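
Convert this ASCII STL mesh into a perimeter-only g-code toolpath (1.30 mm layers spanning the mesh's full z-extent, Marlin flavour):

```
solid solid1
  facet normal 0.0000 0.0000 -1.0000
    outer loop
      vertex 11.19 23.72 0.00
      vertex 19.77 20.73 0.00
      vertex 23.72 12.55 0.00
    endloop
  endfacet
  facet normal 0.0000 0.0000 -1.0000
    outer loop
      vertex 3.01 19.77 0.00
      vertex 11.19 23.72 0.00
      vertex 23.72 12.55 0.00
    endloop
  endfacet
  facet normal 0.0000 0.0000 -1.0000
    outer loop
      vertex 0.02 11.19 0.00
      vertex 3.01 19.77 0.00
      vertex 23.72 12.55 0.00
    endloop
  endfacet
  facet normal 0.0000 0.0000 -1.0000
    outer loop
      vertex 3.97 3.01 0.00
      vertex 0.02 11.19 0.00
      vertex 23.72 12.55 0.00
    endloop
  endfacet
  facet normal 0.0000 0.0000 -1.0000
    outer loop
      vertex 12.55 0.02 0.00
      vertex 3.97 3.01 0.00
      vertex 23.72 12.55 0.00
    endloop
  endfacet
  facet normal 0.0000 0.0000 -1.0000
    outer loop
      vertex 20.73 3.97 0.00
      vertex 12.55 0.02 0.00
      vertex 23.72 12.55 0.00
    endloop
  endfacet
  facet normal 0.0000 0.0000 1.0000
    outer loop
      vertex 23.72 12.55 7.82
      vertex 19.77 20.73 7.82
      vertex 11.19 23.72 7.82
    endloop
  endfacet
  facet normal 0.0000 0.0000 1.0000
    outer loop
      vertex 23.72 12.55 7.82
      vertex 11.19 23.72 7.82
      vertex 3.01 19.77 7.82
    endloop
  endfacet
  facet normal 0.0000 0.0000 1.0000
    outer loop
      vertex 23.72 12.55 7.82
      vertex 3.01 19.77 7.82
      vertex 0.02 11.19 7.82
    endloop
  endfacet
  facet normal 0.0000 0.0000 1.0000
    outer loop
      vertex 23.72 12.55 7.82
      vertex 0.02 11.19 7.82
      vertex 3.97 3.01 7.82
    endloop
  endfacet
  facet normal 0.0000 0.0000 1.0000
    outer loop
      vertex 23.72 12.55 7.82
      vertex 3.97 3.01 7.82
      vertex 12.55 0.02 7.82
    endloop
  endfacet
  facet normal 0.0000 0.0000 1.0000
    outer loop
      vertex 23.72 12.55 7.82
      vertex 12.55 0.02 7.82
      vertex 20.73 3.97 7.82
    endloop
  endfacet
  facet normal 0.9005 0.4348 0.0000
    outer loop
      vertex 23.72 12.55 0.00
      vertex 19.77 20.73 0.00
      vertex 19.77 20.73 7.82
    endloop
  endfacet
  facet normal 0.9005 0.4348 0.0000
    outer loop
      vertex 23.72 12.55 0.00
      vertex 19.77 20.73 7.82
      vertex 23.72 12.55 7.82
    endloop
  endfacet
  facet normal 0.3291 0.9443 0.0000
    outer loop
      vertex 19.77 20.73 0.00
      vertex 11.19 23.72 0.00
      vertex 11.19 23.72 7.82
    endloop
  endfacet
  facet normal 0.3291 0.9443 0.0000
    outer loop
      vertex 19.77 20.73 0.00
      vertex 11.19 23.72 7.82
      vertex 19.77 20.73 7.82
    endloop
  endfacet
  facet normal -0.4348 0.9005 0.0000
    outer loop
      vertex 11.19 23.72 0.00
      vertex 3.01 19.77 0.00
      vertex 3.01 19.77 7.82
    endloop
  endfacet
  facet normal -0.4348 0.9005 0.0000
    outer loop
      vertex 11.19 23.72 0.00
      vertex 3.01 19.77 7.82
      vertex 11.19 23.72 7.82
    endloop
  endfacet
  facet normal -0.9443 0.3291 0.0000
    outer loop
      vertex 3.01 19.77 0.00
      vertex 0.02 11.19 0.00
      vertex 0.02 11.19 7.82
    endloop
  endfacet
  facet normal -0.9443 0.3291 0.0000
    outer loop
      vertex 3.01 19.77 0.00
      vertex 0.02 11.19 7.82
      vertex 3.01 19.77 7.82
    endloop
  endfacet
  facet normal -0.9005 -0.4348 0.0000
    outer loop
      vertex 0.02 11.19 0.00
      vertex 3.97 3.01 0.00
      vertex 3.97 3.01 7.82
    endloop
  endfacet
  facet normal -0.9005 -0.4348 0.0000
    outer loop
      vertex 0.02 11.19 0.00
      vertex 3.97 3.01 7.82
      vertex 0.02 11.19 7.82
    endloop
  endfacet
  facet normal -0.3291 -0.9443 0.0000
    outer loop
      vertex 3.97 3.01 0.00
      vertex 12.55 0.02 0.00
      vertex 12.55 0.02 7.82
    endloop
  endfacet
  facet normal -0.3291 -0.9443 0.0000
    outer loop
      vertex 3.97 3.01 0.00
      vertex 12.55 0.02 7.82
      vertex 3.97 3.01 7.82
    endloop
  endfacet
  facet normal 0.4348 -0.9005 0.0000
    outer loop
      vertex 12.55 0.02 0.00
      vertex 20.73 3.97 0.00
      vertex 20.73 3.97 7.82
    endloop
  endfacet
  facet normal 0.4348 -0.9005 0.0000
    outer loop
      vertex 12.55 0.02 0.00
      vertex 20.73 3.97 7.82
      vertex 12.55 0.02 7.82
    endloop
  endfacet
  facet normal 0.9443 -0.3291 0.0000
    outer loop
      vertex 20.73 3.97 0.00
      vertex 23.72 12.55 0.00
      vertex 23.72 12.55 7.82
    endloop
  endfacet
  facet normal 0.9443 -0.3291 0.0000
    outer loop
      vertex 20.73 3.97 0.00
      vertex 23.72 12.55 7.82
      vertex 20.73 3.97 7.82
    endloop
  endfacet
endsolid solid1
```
; perimeter-only toolpath
G21 ; units = mm
G90 ; absolute positioning
G28 ; home
; layer 1
G0 Z1.30
G0 X23.72 Y12.55
G1 X19.77 Y20.73
G1 X11.19 Y23.72
G1 X3.01 Y19.77
G1 X0.02 Y11.19
G1 X3.97 Y3.01
G1 X12.55 Y0.02
G1 X20.73 Y3.97
G1 X23.72 Y12.55
; layer 2
G0 Z2.61
G0 X23.72 Y12.55
G1 X19.77 Y20.73
G1 X11.19 Y23.72
G1 X3.01 Y19.77
G1 X0.02 Y11.19
G1 X3.97 Y3.01
G1 X12.55 Y0.02
G1 X20.73 Y3.97
G1 X23.72 Y12.55
; layer 3
G0 Z3.91
G0 X23.72 Y12.55
G1 X19.77 Y20.73
G1 X11.19 Y23.72
G1 X3.01 Y19.77
G1 X0.02 Y11.19
G1 X3.97 Y3.01
G1 X12.55 Y0.02
G1 X20.73 Y3.97
G1 X23.72 Y12.55
; layer 4
G0 Z5.21
G0 X23.72 Y12.55
G1 X19.77 Y20.73
G1 X11.19 Y23.72
G1 X3.01 Y19.77
G1 X0.02 Y11.19
G1 X3.97 Y3.01
G1 X12.55 Y0.02
G1 X20.73 Y3.97
G1 X23.72 Y12.55
; layer 5
G0 Z6.52
G0 X23.72 Y12.55
G1 X19.77 Y20.73
G1 X11.19 Y23.72
G1 X3.01 Y19.77
G1 X0.02 Y11.19
G1 X3.97 Y3.01
G1 X12.55 Y0.02
G1 X20.73 Y3.97
G1 X23.72 Y12.55
; layer 6
G0 Z7.82
G0 X23.72 Y12.55
G1 X19.77 Y20.73
G1 X11.19 Y23.72
G1 X3.01 Y19.77
G1 X0.02 Y11.19
G1 X3.97 Y3.01
G1 X12.55 Y0.02
G1 X20.73 Y3.97
G1 X23.72 Y12.55
M2 ; end

The solid is a regular 8-sided prism (a cylinder approximated with 8 flat sides), circumscribed radius ≈ 11.9 mm, height ≈ 7.82 mm. Slicing at Δz = 1.30 mm — 6 equal slices spanning the solid's height, so layer i sits at z = i·h/6 — gives 6 non-empty perimeters. Each is a 8-segment closed polygon; G0 lifts to the layer z and rapids to the start vertex, then G1 traces the edges.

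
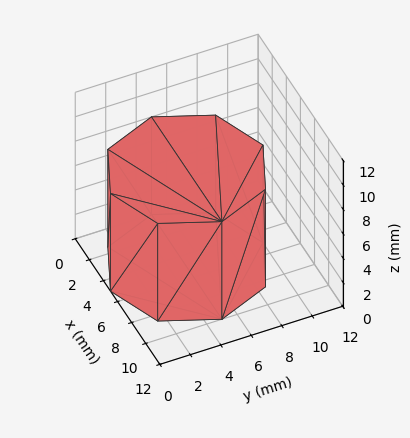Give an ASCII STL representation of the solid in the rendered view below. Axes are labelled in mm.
Reading the render: the shape is a regular 8-sided prism (a cylinder approximated with 8 flat sides), circumscribed radius ≈ 5 mm, height ≈ 8 mm (dimensions read to the nearest mm from the axis ticks). For the STL, each face is triangulated and given an outward normal.

solid part
  facet normal 0.0000 0.0000 -1.0000
    outer loop
      vertex 5.000 10.000 0.000
      vertex 8.536 8.536 0.000
      vertex 10.000 5.000 0.000
    endloop
  endfacet
  facet normal 0.0000 0.0000 -1.0000
    outer loop
      vertex 1.464 8.536 0.000
      vertex 5.000 10.000 0.000
      vertex 10.000 5.000 0.000
    endloop
  endfacet
  facet normal 0.0000 0.0000 -1.0000
    outer loop
      vertex 0.000 5.000 0.000
      vertex 1.464 8.536 0.000
      vertex 10.000 5.000 0.000
    endloop
  endfacet
  facet normal 0.0000 0.0000 -1.0000
    outer loop
      vertex 1.464 1.464 0.000
      vertex 0.000 5.000 0.000
      vertex 10.000 5.000 0.000
    endloop
  endfacet
  facet normal 0.0000 0.0000 -1.0000
    outer loop
      vertex 5.000 0.000 0.000
      vertex 1.464 1.464 0.000
      vertex 10.000 5.000 0.000
    endloop
  endfacet
  facet normal 0.0000 0.0000 -1.0000
    outer loop
      vertex 8.536 1.464 0.000
      vertex 5.000 0.000 0.000
      vertex 10.000 5.000 0.000
    endloop
  endfacet
  facet normal 0.0000 0.0000 1.0000
    outer loop
      vertex 10.000 5.000 8.000
      vertex 8.536 8.536 8.000
      vertex 5.000 10.000 8.000
    endloop
  endfacet
  facet normal 0.0000 0.0000 1.0000
    outer loop
      vertex 10.000 5.000 8.000
      vertex 5.000 10.000 8.000
      vertex 1.464 8.536 8.000
    endloop
  endfacet
  facet normal 0.0000 0.0000 1.0000
    outer loop
      vertex 10.000 5.000 8.000
      vertex 1.464 8.536 8.000
      vertex 0.000 5.000 8.000
    endloop
  endfacet
  facet normal 0.0000 0.0000 1.0000
    outer loop
      vertex 10.000 5.000 8.000
      vertex 0.000 5.000 8.000
      vertex 1.464 1.464 8.000
    endloop
  endfacet
  facet normal 0.0000 0.0000 1.0000
    outer loop
      vertex 10.000 5.000 8.000
      vertex 1.464 1.464 8.000
      vertex 5.000 0.000 8.000
    endloop
  endfacet
  facet normal 0.0000 0.0000 1.0000
    outer loop
      vertex 10.000 5.000 8.000
      vertex 5.000 0.000 8.000
      vertex 8.536 1.464 8.000
    endloop
  endfacet
  facet normal 0.9239 0.3825 0.0000
    outer loop
      vertex 10.000 5.000 0.000
      vertex 8.536 8.536 0.000
      vertex 8.536 8.536 8.000
    endloop
  endfacet
  facet normal 0.9239 0.3825 0.0000
    outer loop
      vertex 10.000 5.000 0.000
      vertex 8.536 8.536 8.000
      vertex 10.000 5.000 8.000
    endloop
  endfacet
  facet normal 0.3825 0.9239 0.0000
    outer loop
      vertex 8.536 8.536 0.000
      vertex 5.000 10.000 0.000
      vertex 5.000 10.000 8.000
    endloop
  endfacet
  facet normal 0.3825 0.9239 0.0000
    outer loop
      vertex 8.536 8.536 0.000
      vertex 5.000 10.000 8.000
      vertex 8.536 8.536 8.000
    endloop
  endfacet
  facet normal -0.3825 0.9239 0.0000
    outer loop
      vertex 5.000 10.000 0.000
      vertex 1.464 8.536 0.000
      vertex 1.464 8.536 8.000
    endloop
  endfacet
  facet normal -0.3825 0.9239 0.0000
    outer loop
      vertex 5.000 10.000 0.000
      vertex 1.464 8.536 8.000
      vertex 5.000 10.000 8.000
    endloop
  endfacet
  facet normal -0.9239 0.3825 0.0000
    outer loop
      vertex 1.464 8.536 0.000
      vertex 0.000 5.000 0.000
      vertex 0.000 5.000 8.000
    endloop
  endfacet
  facet normal -0.9239 0.3825 0.0000
    outer loop
      vertex 1.464 8.536 0.000
      vertex 0.000 5.000 8.000
      vertex 1.464 8.536 8.000
    endloop
  endfacet
  facet normal -0.9239 -0.3825 0.0000
    outer loop
      vertex 0.000 5.000 0.000
      vertex 1.464 1.464 0.000
      vertex 1.464 1.464 8.000
    endloop
  endfacet
  facet normal -0.9239 -0.3825 0.0000
    outer loop
      vertex 0.000 5.000 0.000
      vertex 1.464 1.464 8.000
      vertex 0.000 5.000 8.000
    endloop
  endfacet
  facet normal -0.3825 -0.9239 0.0000
    outer loop
      vertex 1.464 1.464 0.000
      vertex 5.000 0.000 0.000
      vertex 5.000 0.000 8.000
    endloop
  endfacet
  facet normal -0.3825 -0.9239 0.0000
    outer loop
      vertex 1.464 1.464 0.000
      vertex 5.000 0.000 8.000
      vertex 1.464 1.464 8.000
    endloop
  endfacet
  facet normal 0.3825 -0.9239 0.0000
    outer loop
      vertex 5.000 0.000 0.000
      vertex 8.536 1.464 0.000
      vertex 8.536 1.464 8.000
    endloop
  endfacet
  facet normal 0.3825 -0.9239 0.0000
    outer loop
      vertex 5.000 0.000 0.000
      vertex 8.536 1.464 8.000
      vertex 5.000 0.000 8.000
    endloop
  endfacet
  facet normal 0.9239 -0.3825 0.0000
    outer loop
      vertex 8.536 1.464 0.000
      vertex 10.000 5.000 0.000
      vertex 10.000 5.000 8.000
    endloop
  endfacet
  facet normal 0.9239 -0.3825 0.0000
    outer loop
      vertex 8.536 1.464 0.000
      vertex 10.000 5.000 8.000
      vertex 8.536 1.464 8.000
    endloop
  endfacet
endsolid part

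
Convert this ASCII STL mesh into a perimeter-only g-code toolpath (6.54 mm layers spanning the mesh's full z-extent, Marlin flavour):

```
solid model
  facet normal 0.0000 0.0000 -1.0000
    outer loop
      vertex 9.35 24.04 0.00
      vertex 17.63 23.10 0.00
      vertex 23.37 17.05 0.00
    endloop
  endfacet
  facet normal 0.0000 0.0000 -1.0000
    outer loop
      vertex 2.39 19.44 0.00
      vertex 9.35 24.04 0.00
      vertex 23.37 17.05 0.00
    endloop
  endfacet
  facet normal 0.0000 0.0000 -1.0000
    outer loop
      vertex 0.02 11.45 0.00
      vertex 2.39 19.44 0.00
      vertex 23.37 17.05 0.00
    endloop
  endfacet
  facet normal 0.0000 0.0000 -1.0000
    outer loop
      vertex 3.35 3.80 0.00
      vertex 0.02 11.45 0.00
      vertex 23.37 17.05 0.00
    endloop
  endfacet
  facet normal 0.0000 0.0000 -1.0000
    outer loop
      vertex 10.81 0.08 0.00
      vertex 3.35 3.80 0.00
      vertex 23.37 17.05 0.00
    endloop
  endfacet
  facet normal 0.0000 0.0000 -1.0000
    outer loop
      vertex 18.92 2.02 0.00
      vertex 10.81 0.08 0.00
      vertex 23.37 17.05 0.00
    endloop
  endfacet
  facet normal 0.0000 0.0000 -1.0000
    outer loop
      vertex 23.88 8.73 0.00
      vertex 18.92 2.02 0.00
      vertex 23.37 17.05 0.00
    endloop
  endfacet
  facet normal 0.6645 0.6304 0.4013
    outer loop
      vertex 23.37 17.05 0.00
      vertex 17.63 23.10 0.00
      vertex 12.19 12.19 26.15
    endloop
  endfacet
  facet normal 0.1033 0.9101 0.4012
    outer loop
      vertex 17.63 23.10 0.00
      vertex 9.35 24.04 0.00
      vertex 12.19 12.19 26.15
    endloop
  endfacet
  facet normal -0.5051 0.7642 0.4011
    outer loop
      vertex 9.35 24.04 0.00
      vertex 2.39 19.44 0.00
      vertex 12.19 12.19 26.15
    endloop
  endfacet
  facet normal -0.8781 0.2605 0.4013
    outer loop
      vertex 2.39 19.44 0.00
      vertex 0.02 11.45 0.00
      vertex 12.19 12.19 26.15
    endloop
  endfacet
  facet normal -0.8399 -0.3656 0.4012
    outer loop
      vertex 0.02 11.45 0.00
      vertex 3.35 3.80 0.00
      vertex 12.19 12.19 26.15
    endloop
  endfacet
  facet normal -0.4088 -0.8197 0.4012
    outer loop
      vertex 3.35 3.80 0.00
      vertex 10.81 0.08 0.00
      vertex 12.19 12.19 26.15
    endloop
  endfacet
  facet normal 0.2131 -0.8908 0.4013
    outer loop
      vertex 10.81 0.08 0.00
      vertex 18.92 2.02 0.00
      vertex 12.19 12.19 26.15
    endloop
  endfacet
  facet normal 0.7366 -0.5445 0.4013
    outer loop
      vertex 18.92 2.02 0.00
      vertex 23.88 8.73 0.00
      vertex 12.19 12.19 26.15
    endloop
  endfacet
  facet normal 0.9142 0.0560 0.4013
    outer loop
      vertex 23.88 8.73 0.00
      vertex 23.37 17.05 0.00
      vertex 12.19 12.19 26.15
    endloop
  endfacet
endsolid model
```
; perimeter-only toolpath
G21 ; units = mm
G90 ; absolute positioning
G28 ; home
; layer 1
G0 Z6.54
G0 X20.57 Y15.84
G1 X16.27 Y20.37
G1 X10.06 Y21.08
G1 X4.84 Y17.63
G1 X3.06 Y11.63
G1 X5.56 Y5.90
G1 X11.15 Y3.11
G1 X17.24 Y4.56
G1 X20.96 Y9.60
G1 X20.57 Y15.84
; layer 2
G0 Z13.07
G0 X17.78 Y14.62
G1 X14.91 Y17.64
G1 X10.77 Y18.11
G1 X7.29 Y15.82
G1 X6.10 Y11.82
G1 X7.77 Y7.99
G1 X11.50 Y6.13
G1 X15.55 Y7.10
G1 X18.04 Y10.46
G1 X17.78 Y14.62
; layer 3
G0 Z19.61
G0 X14.99 Y13.41
G1 X13.55 Y14.92
G1 X11.48 Y15.15
G1 X9.74 Y14.00
G1 X9.15 Y12.00
G1 X9.98 Y10.09
G1 X11.84 Y9.16
G1 X13.87 Y9.65
G1 X15.11 Y11.32
G1 X14.99 Y13.41
M2 ; end

The solid is a regular 9-sided pyramid, base circumscribed radius ≈ 12.2 mm, apex at z ≈ 26.1 mm. Slicing at Δz = 6.54 mm — 4 equal slices spanning the solid's height, so layer i sits at z = i·h/4 — gives 3 non-empty perimeters. Each is a 9-segment closed polygon; G0 lifts to the layer z and rapids to the start vertex, then G1 traces the edges. The cross-section shrinks linearly with z (the slice at the apex is degenerate and omitted).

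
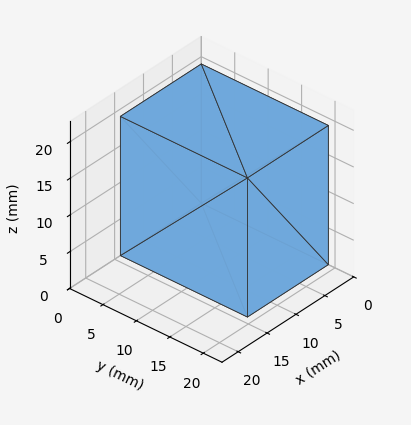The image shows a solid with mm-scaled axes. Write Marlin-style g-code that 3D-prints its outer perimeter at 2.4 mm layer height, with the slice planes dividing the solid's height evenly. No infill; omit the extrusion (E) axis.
Reading the render: the shape is a rectangular box, roughly 14 × 19 mm footprint and 19 mm tall (dimensions read to the nearest mm from the axis ticks). For the g-code, the solid's height is divided into equal slices at the stated Δz and each level perimeter traced with G1 moves after a G0 lift.

; perimeter-only toolpath
G21 ; units = mm
G90 ; absolute positioning
G28 ; home
; layer 1
G0 Z2.4
G0 X0.0 Y0.0
G1 X14.0 Y0.0
G1 X14.0 Y19.0
G1 X0.0 Y19.0
G1 X0.0 Y0.0
; layer 2
G0 Z4.8
G0 X0.0 Y0.0
G1 X14.0 Y0.0
G1 X14.0 Y19.0
G1 X0.0 Y19.0
G1 X0.0 Y0.0
; layer 3
G0 Z7.1
G0 X0.0 Y0.0
G1 X14.0 Y0.0
G1 X14.0 Y19.0
G1 X0.0 Y19.0
G1 X0.0 Y0.0
; layer 4
G0 Z9.5
G0 X0.0 Y0.0
G1 X14.0 Y0.0
G1 X14.0 Y19.0
G1 X0.0 Y19.0
G1 X0.0 Y0.0
; layer 5
G0 Z11.9
G0 X0.0 Y0.0
G1 X14.0 Y0.0
G1 X14.0 Y19.0
G1 X0.0 Y19.0
G1 X0.0 Y0.0
; layer 6
G0 Z14.2
G0 X0.0 Y0.0
G1 X14.0 Y0.0
G1 X14.0 Y19.0
G1 X0.0 Y19.0
G1 X0.0 Y0.0
; layer 7
G0 Z16.6
G0 X0.0 Y0.0
G1 X14.0 Y0.0
G1 X14.0 Y19.0
G1 X0.0 Y19.0
G1 X0.0 Y0.0
; layer 8
G0 Z19.0
G0 X0.0 Y0.0
G1 X14.0 Y0.0
G1 X14.0 Y19.0
G1 X0.0 Y19.0
G1 X0.0 Y0.0
M2 ; end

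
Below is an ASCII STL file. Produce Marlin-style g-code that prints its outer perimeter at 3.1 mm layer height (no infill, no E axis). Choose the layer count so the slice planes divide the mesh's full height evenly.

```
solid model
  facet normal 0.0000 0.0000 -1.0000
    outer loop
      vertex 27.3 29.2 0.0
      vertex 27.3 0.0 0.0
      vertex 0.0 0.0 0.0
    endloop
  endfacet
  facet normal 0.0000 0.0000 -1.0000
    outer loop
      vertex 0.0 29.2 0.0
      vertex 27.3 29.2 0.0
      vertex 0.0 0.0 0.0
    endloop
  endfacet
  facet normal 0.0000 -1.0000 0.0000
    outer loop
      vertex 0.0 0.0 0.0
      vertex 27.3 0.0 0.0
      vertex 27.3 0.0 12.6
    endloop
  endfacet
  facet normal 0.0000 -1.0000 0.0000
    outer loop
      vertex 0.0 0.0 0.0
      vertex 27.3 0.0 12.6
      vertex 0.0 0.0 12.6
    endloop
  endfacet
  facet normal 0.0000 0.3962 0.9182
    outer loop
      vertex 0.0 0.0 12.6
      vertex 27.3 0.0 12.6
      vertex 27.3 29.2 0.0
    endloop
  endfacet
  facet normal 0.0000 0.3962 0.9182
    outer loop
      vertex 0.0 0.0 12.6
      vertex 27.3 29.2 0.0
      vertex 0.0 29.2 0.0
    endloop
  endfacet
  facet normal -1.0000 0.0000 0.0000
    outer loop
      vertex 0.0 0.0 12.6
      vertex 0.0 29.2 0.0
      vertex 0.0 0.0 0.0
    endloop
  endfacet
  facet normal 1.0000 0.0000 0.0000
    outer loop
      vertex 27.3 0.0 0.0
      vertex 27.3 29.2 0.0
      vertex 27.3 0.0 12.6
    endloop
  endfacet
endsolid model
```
; perimeter-only toolpath
G21 ; units = mm
G90 ; absolute positioning
G28 ; home
; layer 1
G0 Z3.1
G0 X0.0 Y0.0
G1 X27.3 Y0.0
G1 X27.3 Y21.9
G1 X0.0 Y21.9
G1 X0.0 Y0.0
; layer 2
G0 Z6.3
G0 X0.0 Y0.0
G1 X27.3 Y0.0
G1 X27.3 Y14.6
G1 X0.0 Y14.6
G1 X0.0 Y0.0
; layer 3
G0 Z9.4
G0 X0.0 Y0.0
G1 X27.3 Y0.0
G1 X27.3 Y7.3
G1 X0.0 Y7.3
G1 X0.0 Y0.0
M2 ; end

The solid is a wedge (ramp): 27.3 × 29.2 mm base, rising to 12.6 mm along the y=0 edge and sloping linearly to z=0 at y=29.2. Slicing at Δz = 3.1 mm — 4 equal slices spanning the solid's height, so layer i sits at z = i·h/4 — gives 3 non-empty perimeters. Each is a 4-segment closed polygon; G0 lifts to the layer z and rapids to the start vertex, then G1 traces the edges. The cross-section shrinks linearly with z (the slice at the apex is degenerate and omitted).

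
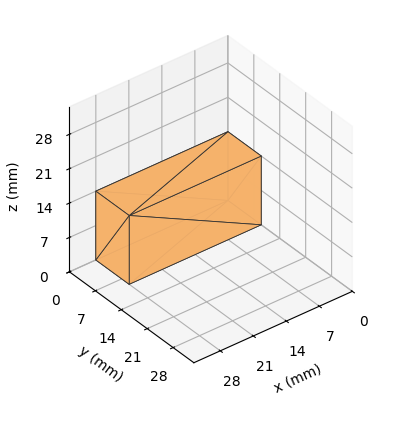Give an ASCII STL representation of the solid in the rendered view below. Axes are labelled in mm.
Reading the render: the shape is a rectangular box, roughly 28 × 9 mm footprint and 14 mm tall (dimensions read to the nearest mm from the axis ticks). For the STL, each face is triangulated and given an outward normal.

solid part
  facet normal 0.0000 0.0000 -1.0000
    outer loop
      vertex 28.0 9.0 0.0
      vertex 28.0 0.0 0.0
      vertex 0.0 0.0 0.0
    endloop
  endfacet
  facet normal 0.0000 0.0000 -1.0000
    outer loop
      vertex 0.0 9.0 0.0
      vertex 28.0 9.0 0.0
      vertex 0.0 0.0 0.0
    endloop
  endfacet
  facet normal 0.0000 0.0000 1.0000
    outer loop
      vertex 0.0 0.0 14.0
      vertex 28.0 0.0 14.0
      vertex 28.0 9.0 14.0
    endloop
  endfacet
  facet normal 0.0000 0.0000 1.0000
    outer loop
      vertex 0.0 0.0 14.0
      vertex 28.0 9.0 14.0
      vertex 0.0 9.0 14.0
    endloop
  endfacet
  facet normal 0.0000 -1.0000 0.0000
    outer loop
      vertex 0.0 0.0 0.0
      vertex 28.0 0.0 0.0
      vertex 28.0 0.0 14.0
    endloop
  endfacet
  facet normal 0.0000 -1.0000 0.0000
    outer loop
      vertex 0.0 0.0 0.0
      vertex 28.0 0.0 14.0
      vertex 0.0 0.0 14.0
    endloop
  endfacet
  facet normal 0.0000 1.0000 0.0000
    outer loop
      vertex 28.0 9.0 14.0
      vertex 28.0 9.0 0.0
      vertex 0.0 9.0 0.0
    endloop
  endfacet
  facet normal 0.0000 1.0000 0.0000
    outer loop
      vertex 0.0 9.0 14.0
      vertex 28.0 9.0 14.0
      vertex 0.0 9.0 0.0
    endloop
  endfacet
  facet normal -1.0000 0.0000 0.0000
    outer loop
      vertex 0.0 9.0 14.0
      vertex 0.0 9.0 0.0
      vertex 0.0 0.0 0.0
    endloop
  endfacet
  facet normal -1.0000 0.0000 0.0000
    outer loop
      vertex 0.0 0.0 14.0
      vertex 0.0 9.0 14.0
      vertex 0.0 0.0 0.0
    endloop
  endfacet
  facet normal 1.0000 0.0000 0.0000
    outer loop
      vertex 28.0 0.0 0.0
      vertex 28.0 9.0 0.0
      vertex 28.0 9.0 14.0
    endloop
  endfacet
  facet normal 1.0000 0.0000 0.0000
    outer loop
      vertex 28.0 0.0 0.0
      vertex 28.0 9.0 14.0
      vertex 28.0 0.0 14.0
    endloop
  endfacet
endsolid part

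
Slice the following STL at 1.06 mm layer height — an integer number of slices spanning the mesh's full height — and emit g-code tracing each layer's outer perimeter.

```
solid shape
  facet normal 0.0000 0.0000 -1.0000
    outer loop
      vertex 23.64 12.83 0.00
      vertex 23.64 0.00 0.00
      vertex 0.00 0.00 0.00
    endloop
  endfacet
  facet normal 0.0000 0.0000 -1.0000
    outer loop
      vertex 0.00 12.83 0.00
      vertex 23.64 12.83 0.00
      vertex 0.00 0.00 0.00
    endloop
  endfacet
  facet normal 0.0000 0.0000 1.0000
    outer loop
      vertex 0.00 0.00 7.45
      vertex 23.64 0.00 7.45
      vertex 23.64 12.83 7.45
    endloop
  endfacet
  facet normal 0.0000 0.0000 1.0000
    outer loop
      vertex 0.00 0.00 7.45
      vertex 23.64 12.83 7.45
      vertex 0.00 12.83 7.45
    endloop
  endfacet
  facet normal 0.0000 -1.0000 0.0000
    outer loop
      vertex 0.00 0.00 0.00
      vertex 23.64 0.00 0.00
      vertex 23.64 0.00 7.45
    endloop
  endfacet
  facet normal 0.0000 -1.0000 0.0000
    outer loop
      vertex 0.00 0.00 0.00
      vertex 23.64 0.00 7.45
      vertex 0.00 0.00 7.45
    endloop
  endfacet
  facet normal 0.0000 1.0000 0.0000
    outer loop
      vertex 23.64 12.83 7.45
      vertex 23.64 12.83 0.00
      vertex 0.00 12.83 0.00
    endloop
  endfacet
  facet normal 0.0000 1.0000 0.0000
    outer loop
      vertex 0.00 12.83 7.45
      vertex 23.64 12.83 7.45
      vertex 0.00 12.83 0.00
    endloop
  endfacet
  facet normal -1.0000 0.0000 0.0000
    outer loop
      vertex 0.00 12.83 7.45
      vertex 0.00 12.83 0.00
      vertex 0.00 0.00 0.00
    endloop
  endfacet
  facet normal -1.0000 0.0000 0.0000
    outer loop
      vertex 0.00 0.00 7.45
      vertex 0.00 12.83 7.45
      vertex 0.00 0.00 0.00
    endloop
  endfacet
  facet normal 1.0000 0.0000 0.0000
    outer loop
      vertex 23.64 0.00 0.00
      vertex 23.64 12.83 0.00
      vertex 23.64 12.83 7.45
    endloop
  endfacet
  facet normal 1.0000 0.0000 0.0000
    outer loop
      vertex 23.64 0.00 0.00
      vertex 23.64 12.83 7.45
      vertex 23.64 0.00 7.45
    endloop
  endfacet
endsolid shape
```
; perimeter-only toolpath
G21 ; units = mm
G90 ; absolute positioning
G28 ; home
; layer 1
G0 Z1.06
G0 X0.00 Y0.00
G1 X23.64 Y0.00
G1 X23.64 Y12.83
G1 X0.00 Y12.83
G1 X0.00 Y0.00
; layer 2
G0 Z2.13
G0 X0.00 Y0.00
G1 X23.64 Y0.00
G1 X23.64 Y12.83
G1 X0.00 Y12.83
G1 X0.00 Y0.00
; layer 3
G0 Z3.19
G0 X0.00 Y0.00
G1 X23.64 Y0.00
G1 X23.64 Y12.83
G1 X0.00 Y12.83
G1 X0.00 Y0.00
; layer 4
G0 Z4.26
G0 X0.00 Y0.00
G1 X23.64 Y0.00
G1 X23.64 Y12.83
G1 X0.00 Y12.83
G1 X0.00 Y0.00
; layer 5
G0 Z5.32
G0 X0.00 Y0.00
G1 X23.64 Y0.00
G1 X23.64 Y12.83
G1 X0.00 Y12.83
G1 X0.00 Y0.00
; layer 6
G0 Z6.39
G0 X0.00 Y0.00
G1 X23.64 Y0.00
G1 X23.64 Y12.83
G1 X0.00 Y12.83
G1 X0.00 Y0.00
; layer 7
G0 Z7.45
G0 X0.00 Y0.00
G1 X23.64 Y0.00
G1 X23.64 Y12.83
G1 X0.00 Y12.83
G1 X0.00 Y0.00
M2 ; end

The solid is a rectangular box, roughly 23.6 × 12.8 mm footprint and 7.45 mm tall. Slicing at Δz = 1.06 mm — 7 equal slices spanning the solid's height, so layer i sits at z = i·h/7 — gives 7 non-empty perimeters. Each is a 4-segment closed polygon; G0 lifts to the layer z and rapids to the start vertex, then G1 traces the edges.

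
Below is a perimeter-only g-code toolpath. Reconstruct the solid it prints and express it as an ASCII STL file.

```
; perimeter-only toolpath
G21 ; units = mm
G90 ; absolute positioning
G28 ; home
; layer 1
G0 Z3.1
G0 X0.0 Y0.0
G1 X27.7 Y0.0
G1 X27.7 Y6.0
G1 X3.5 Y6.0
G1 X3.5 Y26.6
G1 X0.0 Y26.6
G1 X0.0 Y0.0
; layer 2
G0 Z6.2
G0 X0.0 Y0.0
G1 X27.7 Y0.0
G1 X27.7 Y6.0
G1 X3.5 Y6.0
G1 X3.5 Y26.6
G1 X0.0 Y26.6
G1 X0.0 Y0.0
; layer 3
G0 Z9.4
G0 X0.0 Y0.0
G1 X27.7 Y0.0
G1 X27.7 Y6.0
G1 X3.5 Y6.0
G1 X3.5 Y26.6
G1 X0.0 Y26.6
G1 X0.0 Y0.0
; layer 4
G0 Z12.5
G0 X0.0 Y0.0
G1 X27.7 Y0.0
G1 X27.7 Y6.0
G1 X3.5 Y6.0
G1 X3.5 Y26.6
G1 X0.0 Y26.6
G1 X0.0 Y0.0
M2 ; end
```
solid part
  facet normal 0.0000 0.0000 -1.0000
    outer loop
      vertex 27.7 6.0 0.0
      vertex 27.7 0.0 0.0
      vertex 0.0 0.0 0.0
    endloop
  endfacet
  facet normal 0.0000 0.0000 -1.0000
    outer loop
      vertex 3.5 6.0 0.0
      vertex 27.7 6.0 0.0
      vertex 0.0 0.0 0.0
    endloop
  endfacet
  facet normal 0.0000 0.0000 -1.0000
    outer loop
      vertex 3.5 26.6 0.0
      vertex 3.5 6.0 0.0
      vertex 0.0 0.0 0.0
    endloop
  endfacet
  facet normal 0.0000 0.0000 -1.0000
    outer loop
      vertex 0.0 26.6 0.0
      vertex 3.5 26.6 0.0
      vertex 0.0 0.0 0.0
    endloop
  endfacet
  facet normal 0.0000 0.0000 1.0000
    outer loop
      vertex 0.0 0.0 12.5
      vertex 27.7 0.0 12.5
      vertex 27.7 6.0 12.5
    endloop
  endfacet
  facet normal 0.0000 0.0000 1.0000
    outer loop
      vertex 0.0 0.0 12.5
      vertex 27.7 6.0 12.5
      vertex 3.5 6.0 12.5
    endloop
  endfacet
  facet normal 0.0000 0.0000 1.0000
    outer loop
      vertex 0.0 0.0 12.5
      vertex 3.5 6.0 12.5
      vertex 3.5 26.6 12.5
    endloop
  endfacet
  facet normal 0.0000 0.0000 1.0000
    outer loop
      vertex 0.0 0.0 12.5
      vertex 3.5 26.6 12.5
      vertex 0.0 26.6 12.5
    endloop
  endfacet
  facet normal 0.0000 -1.0000 0.0000
    outer loop
      vertex 0.0 0.0 0.0
      vertex 27.7 0.0 0.0
      vertex 27.7 0.0 12.5
    endloop
  endfacet
  facet normal 0.0000 -1.0000 0.0000
    outer loop
      vertex 0.0 0.0 0.0
      vertex 27.7 0.0 12.5
      vertex 0.0 0.0 12.5
    endloop
  endfacet
  facet normal 1.0000 0.0000 0.0000
    outer loop
      vertex 27.7 0.0 0.0
      vertex 27.7 6.0 0.0
      vertex 27.7 6.0 12.5
    endloop
  endfacet
  facet normal 1.0000 0.0000 0.0000
    outer loop
      vertex 27.7 0.0 0.0
      vertex 27.7 6.0 12.5
      vertex 27.7 0.0 12.5
    endloop
  endfacet
  facet normal 0.0000 1.0000 0.0000
    outer loop
      vertex 27.7 6.0 0.0
      vertex 3.5 6.0 0.0
      vertex 3.5 6.0 12.5
    endloop
  endfacet
  facet normal 0.0000 1.0000 0.0000
    outer loop
      vertex 27.7 6.0 0.0
      vertex 3.5 6.0 12.5
      vertex 27.7 6.0 12.5
    endloop
  endfacet
  facet normal 1.0000 0.0000 0.0000
    outer loop
      vertex 3.5 6.0 0.0
      vertex 3.5 26.6 0.0
      vertex 3.5 26.6 12.5
    endloop
  endfacet
  facet normal 1.0000 0.0000 0.0000
    outer loop
      vertex 3.5 6.0 0.0
      vertex 3.5 26.6 12.5
      vertex 3.5 6.0 12.5
    endloop
  endfacet
  facet normal 0.0000 1.0000 0.0000
    outer loop
      vertex 3.5 26.6 0.0
      vertex 0.0 26.6 0.0
      vertex 0.0 26.6 12.5
    endloop
  endfacet
  facet normal 0.0000 1.0000 0.0000
    outer loop
      vertex 3.5 26.6 0.0
      vertex 0.0 26.6 12.5
      vertex 3.5 26.6 12.5
    endloop
  endfacet
  facet normal -1.0000 0.0000 0.0000
    outer loop
      vertex 0.0 26.6 0.0
      vertex 0.0 0.0 0.0
      vertex 0.0 0.0 12.5
    endloop
  endfacet
  facet normal -1.0000 0.0000 0.0000
    outer loop
      vertex 0.0 26.6 0.0
      vertex 0.0 0.0 12.5
      vertex 0.0 26.6 12.5
    endloop
  endfacet
endsolid part

The G0 Z moves step by Δz≈3.1 mm. Every layer's G1 loop is the same polygon, so the solid is a straight extrusion of it from z=0 to z≈12.5. Closing with flat bottom and top caps and triangulating gives 20 facets — an L-shaped prism: outer 27.7 × 26.6 mm, arm thicknesses ≈ 6 mm (horizontal) and 3.5 mm (vertical), extruded 12.5 mm in z.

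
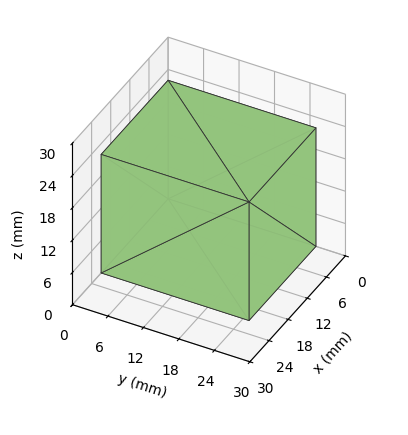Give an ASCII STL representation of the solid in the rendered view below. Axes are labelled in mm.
Reading the render: the shape is a rectangular box, roughly 21 × 25 mm footprint and 22 mm tall (dimensions read to the nearest mm from the axis ticks). For the STL, each face is triangulated and given an outward normal.

solid part
  facet normal 0.0000 0.0000 -1.0000
    outer loop
      vertex 21.000 25.000 0.000
      vertex 21.000 0.000 0.000
      vertex 0.000 0.000 0.000
    endloop
  endfacet
  facet normal 0.0000 0.0000 -1.0000
    outer loop
      vertex 0.000 25.000 0.000
      vertex 21.000 25.000 0.000
      vertex 0.000 0.000 0.000
    endloop
  endfacet
  facet normal 0.0000 0.0000 1.0000
    outer loop
      vertex 0.000 0.000 22.000
      vertex 21.000 0.000 22.000
      vertex 21.000 25.000 22.000
    endloop
  endfacet
  facet normal 0.0000 0.0000 1.0000
    outer loop
      vertex 0.000 0.000 22.000
      vertex 21.000 25.000 22.000
      vertex 0.000 25.000 22.000
    endloop
  endfacet
  facet normal 0.0000 -1.0000 0.0000
    outer loop
      vertex 0.000 0.000 0.000
      vertex 21.000 0.000 0.000
      vertex 21.000 0.000 22.000
    endloop
  endfacet
  facet normal 0.0000 -1.0000 0.0000
    outer loop
      vertex 0.000 0.000 0.000
      vertex 21.000 0.000 22.000
      vertex 0.000 0.000 22.000
    endloop
  endfacet
  facet normal 0.0000 1.0000 0.0000
    outer loop
      vertex 21.000 25.000 22.000
      vertex 21.000 25.000 0.000
      vertex 0.000 25.000 0.000
    endloop
  endfacet
  facet normal 0.0000 1.0000 0.0000
    outer loop
      vertex 0.000 25.000 22.000
      vertex 21.000 25.000 22.000
      vertex 0.000 25.000 0.000
    endloop
  endfacet
  facet normal -1.0000 0.0000 0.0000
    outer loop
      vertex 0.000 25.000 22.000
      vertex 0.000 25.000 0.000
      vertex 0.000 0.000 0.000
    endloop
  endfacet
  facet normal -1.0000 0.0000 0.0000
    outer loop
      vertex 0.000 0.000 22.000
      vertex 0.000 25.000 22.000
      vertex 0.000 0.000 0.000
    endloop
  endfacet
  facet normal 1.0000 0.0000 0.0000
    outer loop
      vertex 21.000 0.000 0.000
      vertex 21.000 25.000 0.000
      vertex 21.000 25.000 22.000
    endloop
  endfacet
  facet normal 1.0000 0.0000 0.0000
    outer loop
      vertex 21.000 0.000 0.000
      vertex 21.000 25.000 22.000
      vertex 21.000 0.000 22.000
    endloop
  endfacet
endsolid part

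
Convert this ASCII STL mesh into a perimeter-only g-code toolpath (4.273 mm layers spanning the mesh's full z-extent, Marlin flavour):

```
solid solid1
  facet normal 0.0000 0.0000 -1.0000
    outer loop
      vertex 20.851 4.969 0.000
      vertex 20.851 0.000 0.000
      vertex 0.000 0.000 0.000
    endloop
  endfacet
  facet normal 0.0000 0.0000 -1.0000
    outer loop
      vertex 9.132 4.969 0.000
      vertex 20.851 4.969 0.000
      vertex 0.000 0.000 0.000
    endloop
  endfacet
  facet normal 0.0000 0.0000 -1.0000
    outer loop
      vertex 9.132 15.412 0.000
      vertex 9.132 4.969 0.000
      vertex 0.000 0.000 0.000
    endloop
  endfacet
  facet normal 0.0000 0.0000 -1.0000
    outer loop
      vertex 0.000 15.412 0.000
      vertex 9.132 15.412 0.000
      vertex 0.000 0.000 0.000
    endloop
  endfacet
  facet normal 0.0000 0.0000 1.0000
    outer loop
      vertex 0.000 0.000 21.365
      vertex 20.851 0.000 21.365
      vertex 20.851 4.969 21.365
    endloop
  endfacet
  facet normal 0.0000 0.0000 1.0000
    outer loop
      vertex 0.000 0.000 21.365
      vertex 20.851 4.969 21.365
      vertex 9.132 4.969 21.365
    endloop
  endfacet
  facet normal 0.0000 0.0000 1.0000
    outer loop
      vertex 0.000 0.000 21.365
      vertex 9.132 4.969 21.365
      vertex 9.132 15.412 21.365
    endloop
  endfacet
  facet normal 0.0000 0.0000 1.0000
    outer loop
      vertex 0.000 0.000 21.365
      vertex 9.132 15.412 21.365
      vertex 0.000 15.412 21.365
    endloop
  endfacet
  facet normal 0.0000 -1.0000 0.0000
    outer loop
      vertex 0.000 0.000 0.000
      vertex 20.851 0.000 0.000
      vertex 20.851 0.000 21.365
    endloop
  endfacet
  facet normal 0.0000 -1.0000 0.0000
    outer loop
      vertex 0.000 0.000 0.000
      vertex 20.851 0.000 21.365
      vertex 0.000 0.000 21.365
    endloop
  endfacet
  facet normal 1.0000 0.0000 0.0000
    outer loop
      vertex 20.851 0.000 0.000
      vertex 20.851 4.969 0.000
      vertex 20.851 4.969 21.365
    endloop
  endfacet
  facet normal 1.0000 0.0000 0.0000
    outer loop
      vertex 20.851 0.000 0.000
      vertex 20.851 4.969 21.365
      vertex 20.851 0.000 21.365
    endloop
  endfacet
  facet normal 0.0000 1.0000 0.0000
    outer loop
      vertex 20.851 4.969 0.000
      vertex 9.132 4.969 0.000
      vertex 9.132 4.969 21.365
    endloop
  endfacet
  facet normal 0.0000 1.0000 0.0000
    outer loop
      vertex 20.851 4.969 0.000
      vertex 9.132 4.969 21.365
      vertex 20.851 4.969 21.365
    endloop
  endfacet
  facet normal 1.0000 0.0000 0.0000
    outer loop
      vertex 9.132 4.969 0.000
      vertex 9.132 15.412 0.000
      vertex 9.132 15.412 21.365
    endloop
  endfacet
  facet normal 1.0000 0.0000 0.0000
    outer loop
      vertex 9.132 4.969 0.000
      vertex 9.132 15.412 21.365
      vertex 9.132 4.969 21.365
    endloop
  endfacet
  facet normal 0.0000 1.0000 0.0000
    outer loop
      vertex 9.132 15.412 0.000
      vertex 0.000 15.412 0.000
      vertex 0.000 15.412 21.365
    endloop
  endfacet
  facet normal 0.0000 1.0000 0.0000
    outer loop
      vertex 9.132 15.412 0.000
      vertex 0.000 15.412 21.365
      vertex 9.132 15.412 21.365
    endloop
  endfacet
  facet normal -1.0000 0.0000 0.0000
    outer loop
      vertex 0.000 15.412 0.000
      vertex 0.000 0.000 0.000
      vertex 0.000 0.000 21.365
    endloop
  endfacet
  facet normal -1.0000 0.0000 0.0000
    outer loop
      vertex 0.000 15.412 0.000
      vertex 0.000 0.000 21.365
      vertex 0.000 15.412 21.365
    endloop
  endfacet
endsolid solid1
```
; perimeter-only toolpath
G21 ; units = mm
G90 ; absolute positioning
G28 ; home
; layer 1
G0 Z4.273
G0 X0.000 Y0.000
G1 X20.851 Y0.000
G1 X20.851 Y4.969
G1 X9.132 Y4.969
G1 X9.132 Y15.412
G1 X0.000 Y15.412
G1 X0.000 Y0.000
; layer 2
G0 Z8.546
G0 X0.000 Y0.000
G1 X20.851 Y0.000
G1 X20.851 Y4.969
G1 X9.132 Y4.969
G1 X9.132 Y15.412
G1 X0.000 Y15.412
G1 X0.000 Y0.000
; layer 3
G0 Z12.819
G0 X0.000 Y0.000
G1 X20.851 Y0.000
G1 X20.851 Y4.969
G1 X9.132 Y4.969
G1 X9.132 Y15.412
G1 X0.000 Y15.412
G1 X0.000 Y0.000
; layer 4
G0 Z17.092
G0 X0.000 Y0.000
G1 X20.851 Y0.000
G1 X20.851 Y4.969
G1 X9.132 Y4.969
G1 X9.132 Y15.412
G1 X0.000 Y15.412
G1 X0.000 Y0.000
; layer 5
G0 Z21.365
G0 X0.000 Y0.000
G1 X20.851 Y0.000
G1 X20.851 Y4.969
G1 X9.132 Y4.969
G1 X9.132 Y15.412
G1 X0.000 Y15.412
G1 X0.000 Y0.000
M2 ; end

The solid is an L-shaped prism: outer 20.9 × 15.4 mm, arm thicknesses ≈ 4.97 mm (horizontal) and 9.13 mm (vertical), extruded 21.4 mm in z. Slicing at Δz = 4.273 mm — 5 equal slices spanning the solid's height, so layer i sits at z = i·h/5 — gives 5 non-empty perimeters. Each is a 6-segment closed polygon; G0 lifts to the layer z and rapids to the start vertex, then G1 traces the edges.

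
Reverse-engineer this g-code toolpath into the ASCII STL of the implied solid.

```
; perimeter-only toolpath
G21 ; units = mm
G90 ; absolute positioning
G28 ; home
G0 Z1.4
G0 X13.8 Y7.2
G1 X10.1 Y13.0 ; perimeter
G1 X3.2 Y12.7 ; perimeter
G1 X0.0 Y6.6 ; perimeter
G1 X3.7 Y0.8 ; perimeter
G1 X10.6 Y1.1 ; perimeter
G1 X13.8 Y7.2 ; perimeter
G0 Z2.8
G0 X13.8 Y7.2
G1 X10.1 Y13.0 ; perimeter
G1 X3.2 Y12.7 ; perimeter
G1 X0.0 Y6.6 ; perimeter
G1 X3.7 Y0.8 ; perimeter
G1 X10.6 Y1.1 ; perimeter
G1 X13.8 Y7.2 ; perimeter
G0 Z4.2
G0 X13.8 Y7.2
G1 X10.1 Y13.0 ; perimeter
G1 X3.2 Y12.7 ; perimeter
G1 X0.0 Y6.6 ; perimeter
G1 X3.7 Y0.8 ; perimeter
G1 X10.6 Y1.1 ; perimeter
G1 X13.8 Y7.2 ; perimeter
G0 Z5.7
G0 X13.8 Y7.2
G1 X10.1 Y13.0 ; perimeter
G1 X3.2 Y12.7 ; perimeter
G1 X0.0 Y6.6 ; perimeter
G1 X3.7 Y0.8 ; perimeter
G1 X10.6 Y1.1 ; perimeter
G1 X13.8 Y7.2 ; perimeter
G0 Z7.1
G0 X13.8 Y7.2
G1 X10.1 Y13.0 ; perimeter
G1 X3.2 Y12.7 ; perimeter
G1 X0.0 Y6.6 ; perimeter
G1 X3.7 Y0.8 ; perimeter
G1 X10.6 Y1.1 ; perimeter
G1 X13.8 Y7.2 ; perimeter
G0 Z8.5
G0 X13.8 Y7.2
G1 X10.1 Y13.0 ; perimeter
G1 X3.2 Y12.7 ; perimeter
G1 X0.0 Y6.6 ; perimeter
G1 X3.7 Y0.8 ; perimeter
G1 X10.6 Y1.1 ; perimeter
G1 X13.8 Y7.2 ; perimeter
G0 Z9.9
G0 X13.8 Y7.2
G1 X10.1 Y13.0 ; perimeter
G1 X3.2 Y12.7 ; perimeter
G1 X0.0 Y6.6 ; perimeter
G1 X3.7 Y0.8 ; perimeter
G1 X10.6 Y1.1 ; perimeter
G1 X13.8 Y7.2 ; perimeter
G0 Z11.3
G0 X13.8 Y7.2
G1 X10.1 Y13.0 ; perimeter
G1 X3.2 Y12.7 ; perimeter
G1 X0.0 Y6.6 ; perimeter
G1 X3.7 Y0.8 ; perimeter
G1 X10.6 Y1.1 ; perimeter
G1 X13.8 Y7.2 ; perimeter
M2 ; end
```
solid part
  facet normal 0.0000 0.0000 -1.0000
    outer loop
      vertex 3.2 12.7 0.0
      vertex 10.1 13.0 0.0
      vertex 13.8 7.2 0.0
    endloop
  endfacet
  facet normal 0.0000 0.0000 -1.0000
    outer loop
      vertex 0.0 6.6 0.0
      vertex 3.2 12.7 0.0
      vertex 13.8 7.2 0.0
    endloop
  endfacet
  facet normal 0.0000 0.0000 -1.0000
    outer loop
      vertex 3.7 0.8 0.0
      vertex 0.0 6.6 0.0
      vertex 13.8 7.2 0.0
    endloop
  endfacet
  facet normal 0.0000 0.0000 -1.0000
    outer loop
      vertex 10.6 1.1 0.0
      vertex 3.7 0.8 0.0
      vertex 13.8 7.2 0.0
    endloop
  endfacet
  facet normal 0.0000 0.0000 1.0000
    outer loop
      vertex 13.8 7.2 11.3
      vertex 10.1 13.0 11.3
      vertex 3.2 12.7 11.3
    endloop
  endfacet
  facet normal 0.0000 0.0000 1.0000
    outer loop
      vertex 13.8 7.2 11.3
      vertex 3.2 12.7 11.3
      vertex 0.0 6.6 11.3
    endloop
  endfacet
  facet normal 0.0000 0.0000 1.0000
    outer loop
      vertex 13.8 7.2 11.3
      vertex 0.0 6.6 11.3
      vertex 3.7 0.8 11.3
    endloop
  endfacet
  facet normal 0.0000 0.0000 1.0000
    outer loop
      vertex 13.8 7.2 11.3
      vertex 3.7 0.8 11.3
      vertex 10.6 1.1 11.3
    endloop
  endfacet
  facet normal 0.8431 0.5378 0.0000
    outer loop
      vertex 13.8 7.2 0.0
      vertex 10.1 13.0 0.0
      vertex 10.1 13.0 11.3
    endloop
  endfacet
  facet normal 0.8431 0.5378 0.0000
    outer loop
      vertex 13.8 7.2 0.0
      vertex 10.1 13.0 11.3
      vertex 13.8 7.2 11.3
    endloop
  endfacet
  facet normal -0.0434 0.9991 0.0000
    outer loop
      vertex 10.1 13.0 0.0
      vertex 3.2 12.7 0.0
      vertex 3.2 12.7 11.3
    endloop
  endfacet
  facet normal -0.0434 0.9991 0.0000
    outer loop
      vertex 10.1 13.0 0.0
      vertex 3.2 12.7 11.3
      vertex 10.1 13.0 11.3
    endloop
  endfacet
  facet normal -0.8855 0.4645 0.0000
    outer loop
      vertex 3.2 12.7 0.0
      vertex 0.0 6.6 0.0
      vertex 0.0 6.6 11.3
    endloop
  endfacet
  facet normal -0.8855 0.4645 0.0000
    outer loop
      vertex 3.2 12.7 0.0
      vertex 0.0 6.6 11.3
      vertex 3.2 12.7 11.3
    endloop
  endfacet
  facet normal -0.8431 -0.5378 0.0000
    outer loop
      vertex 0.0 6.6 0.0
      vertex 3.7 0.8 0.0
      vertex 3.7 0.8 11.3
    endloop
  endfacet
  facet normal -0.8431 -0.5378 0.0000
    outer loop
      vertex 0.0 6.6 0.0
      vertex 3.7 0.8 11.3
      vertex 0.0 6.6 11.3
    endloop
  endfacet
  facet normal 0.0434 -0.9991 0.0000
    outer loop
      vertex 3.7 0.8 0.0
      vertex 10.6 1.1 0.0
      vertex 10.6 1.1 11.3
    endloop
  endfacet
  facet normal 0.0434 -0.9991 0.0000
    outer loop
      vertex 3.7 0.8 0.0
      vertex 10.6 1.1 11.3
      vertex 3.7 0.8 11.3
    endloop
  endfacet
  facet normal 0.8855 -0.4645 0.0000
    outer loop
      vertex 10.6 1.1 0.0
      vertex 13.8 7.2 0.0
      vertex 13.8 7.2 11.3
    endloop
  endfacet
  facet normal 0.8855 -0.4645 0.0000
    outer loop
      vertex 10.6 1.1 0.0
      vertex 13.8 7.2 11.3
      vertex 10.6 1.1 11.3
    endloop
  endfacet
endsolid part

The G0 Z moves step by Δz≈1.4 mm. Every layer's G1 loop is the same polygon, so the solid is a straight extrusion of it from z=0 to z≈11.3. Closing with flat bottom and top caps and triangulating gives 20 facets — a regular 6-sided prism (a cylinder approximated with 6 flat sides), circumscribed radius ≈ 6.9 mm, height ≈ 11.3 mm.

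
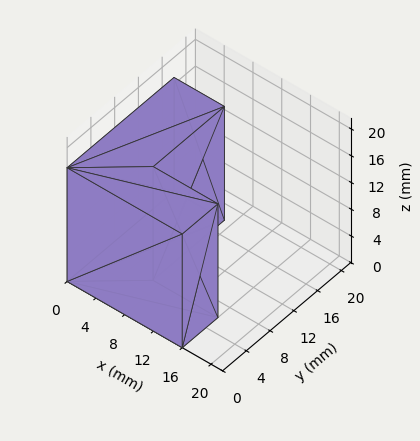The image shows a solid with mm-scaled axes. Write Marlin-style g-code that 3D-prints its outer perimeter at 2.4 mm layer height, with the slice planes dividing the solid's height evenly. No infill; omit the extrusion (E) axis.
Reading the render: the shape is an L-shaped prism: outer 16 × 18 mm, arm thicknesses ≈ 6 mm (horizontal) and 7 mm (vertical), extruded 17 mm in z (dimensions read to the nearest mm from the axis ticks). For the g-code, the solid's height is divided into equal slices at the stated Δz and each level perimeter traced with G1 moves after a G0 lift.

; perimeter-only toolpath
G21 ; units = mm
G90 ; absolute positioning
G28 ; home
; layer 1
G0 Z2.4
G0 X0.0 Y0.0
G1 X16.0 Y0.0
G1 X16.0 Y6.0
G1 X7.0 Y6.0
G1 X7.0 Y18.0
G1 X0.0 Y18.0
G1 X0.0 Y0.0
; layer 2
G0 Z4.9
G0 X0.0 Y0.0
G1 X16.0 Y0.0
G1 X16.0 Y6.0
G1 X7.0 Y6.0
G1 X7.0 Y18.0
G1 X0.0 Y18.0
G1 X0.0 Y0.0
; layer 3
G0 Z7.3
G0 X0.0 Y0.0
G1 X16.0 Y0.0
G1 X16.0 Y6.0
G1 X7.0 Y6.0
G1 X7.0 Y18.0
G1 X0.0 Y18.0
G1 X0.0 Y0.0
; layer 4
G0 Z9.7
G0 X0.0 Y0.0
G1 X16.0 Y0.0
G1 X16.0 Y6.0
G1 X7.0 Y6.0
G1 X7.0 Y18.0
G1 X0.0 Y18.0
G1 X0.0 Y0.0
; layer 5
G0 Z12.1
G0 X0.0 Y0.0
G1 X16.0 Y0.0
G1 X16.0 Y6.0
G1 X7.0 Y6.0
G1 X7.0 Y18.0
G1 X0.0 Y18.0
G1 X0.0 Y0.0
; layer 6
G0 Z14.6
G0 X0.0 Y0.0
G1 X16.0 Y0.0
G1 X16.0 Y6.0
G1 X7.0 Y6.0
G1 X7.0 Y18.0
G1 X0.0 Y18.0
G1 X0.0 Y0.0
; layer 7
G0 Z17.0
G0 X0.0 Y0.0
G1 X16.0 Y0.0
G1 X16.0 Y6.0
G1 X7.0 Y6.0
G1 X7.0 Y18.0
G1 X0.0 Y18.0
G1 X0.0 Y0.0
M2 ; end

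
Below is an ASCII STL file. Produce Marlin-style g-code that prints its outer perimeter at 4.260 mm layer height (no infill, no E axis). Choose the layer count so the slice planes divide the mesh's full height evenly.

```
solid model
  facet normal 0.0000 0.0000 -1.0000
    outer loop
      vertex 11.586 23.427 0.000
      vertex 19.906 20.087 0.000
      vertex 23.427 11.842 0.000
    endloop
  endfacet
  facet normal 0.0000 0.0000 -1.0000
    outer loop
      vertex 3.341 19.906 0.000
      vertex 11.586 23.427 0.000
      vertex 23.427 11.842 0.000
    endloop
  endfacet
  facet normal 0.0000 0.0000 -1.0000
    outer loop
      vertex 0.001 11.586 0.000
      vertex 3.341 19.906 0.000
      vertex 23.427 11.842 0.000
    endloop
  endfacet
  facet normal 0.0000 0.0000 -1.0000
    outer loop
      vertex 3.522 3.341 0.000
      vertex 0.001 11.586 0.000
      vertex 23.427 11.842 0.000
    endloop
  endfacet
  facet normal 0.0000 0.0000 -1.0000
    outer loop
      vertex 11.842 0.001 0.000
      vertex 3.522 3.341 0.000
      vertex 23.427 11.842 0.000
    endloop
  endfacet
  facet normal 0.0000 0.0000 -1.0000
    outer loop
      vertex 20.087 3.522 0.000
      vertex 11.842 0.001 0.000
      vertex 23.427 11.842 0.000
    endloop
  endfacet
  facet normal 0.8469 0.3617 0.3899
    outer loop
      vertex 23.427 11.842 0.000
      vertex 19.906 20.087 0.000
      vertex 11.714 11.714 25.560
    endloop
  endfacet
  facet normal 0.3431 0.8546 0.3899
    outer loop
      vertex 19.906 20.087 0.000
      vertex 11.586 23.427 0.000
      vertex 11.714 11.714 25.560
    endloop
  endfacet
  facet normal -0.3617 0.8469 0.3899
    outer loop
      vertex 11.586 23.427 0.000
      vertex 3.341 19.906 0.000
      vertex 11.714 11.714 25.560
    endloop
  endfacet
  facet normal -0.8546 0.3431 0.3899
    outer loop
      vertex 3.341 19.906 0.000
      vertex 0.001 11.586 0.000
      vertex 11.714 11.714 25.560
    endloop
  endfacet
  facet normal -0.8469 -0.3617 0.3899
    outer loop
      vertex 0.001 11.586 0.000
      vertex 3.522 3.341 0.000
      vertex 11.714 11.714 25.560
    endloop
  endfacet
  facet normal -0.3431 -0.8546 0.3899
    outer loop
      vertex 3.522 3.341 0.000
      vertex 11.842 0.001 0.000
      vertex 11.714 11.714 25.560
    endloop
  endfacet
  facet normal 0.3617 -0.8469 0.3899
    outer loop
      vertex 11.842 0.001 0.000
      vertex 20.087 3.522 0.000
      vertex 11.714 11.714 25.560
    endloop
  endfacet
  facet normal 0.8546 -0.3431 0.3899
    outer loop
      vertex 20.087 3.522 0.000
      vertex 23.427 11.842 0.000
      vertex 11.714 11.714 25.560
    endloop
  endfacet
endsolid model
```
; perimeter-only toolpath
G21 ; units = mm
G90 ; absolute positioning
G28 ; home
; layer 1
G0 Z4.260
G0 X21.475 Y11.821
G1 X18.541 Y18.691
G1 X11.607 Y21.475
G1 X4.737 Y18.541
G1 X1.953 Y11.607
G1 X4.887 Y4.737
G1 X11.821 Y1.953
G1 X18.691 Y4.887
G1 X21.475 Y11.821
; layer 2
G0 Z8.520
G0 X19.523 Y11.799
G1 X17.175 Y17.296
G1 X11.629 Y19.523
G1 X6.132 Y17.175
G1 X3.905 Y11.629
G1 X6.253 Y6.132
G1 X11.799 Y3.905
G1 X17.296 Y6.253
G1 X19.523 Y11.799
; layer 3
G0 Z12.780
G0 X17.570 Y11.778
G1 X15.810 Y15.901
G1 X11.650 Y17.570
G1 X7.527 Y15.810
G1 X5.857 Y11.650
G1 X7.618 Y7.527
G1 X11.778 Y5.857
G1 X15.901 Y7.618
G1 X17.570 Y11.778
; layer 4
G0 Z17.040
G0 X15.618 Y11.757
G1 X14.445 Y14.505
G1 X11.671 Y15.618
G1 X8.923 Y14.445
G1 X7.810 Y11.671
G1 X8.983 Y8.923
G1 X11.757 Y7.810
G1 X14.505 Y8.983
G1 X15.618 Y11.757
; layer 5
G0 Z21.300
G0 X13.666 Y11.735
G1 X13.079 Y13.110
G1 X11.693 Y13.666
G1 X10.319 Y13.079
G1 X9.762 Y11.693
G1 X10.349 Y10.319
G1 X11.735 Y9.762
G1 X13.110 Y10.349
G1 X13.666 Y11.735
M2 ; end

The solid is a regular 8-sided pyramid, base circumscribed radius ≈ 11.7 mm, apex at z ≈ 25.6 mm. Slicing at Δz = 4.260 mm — 6 equal slices spanning the solid's height, so layer i sits at z = i·h/6 — gives 5 non-empty perimeters. Each is a 8-segment closed polygon; G0 lifts to the layer z and rapids to the start vertex, then G1 traces the edges. The cross-section shrinks linearly with z (the slice at the apex is degenerate and omitted).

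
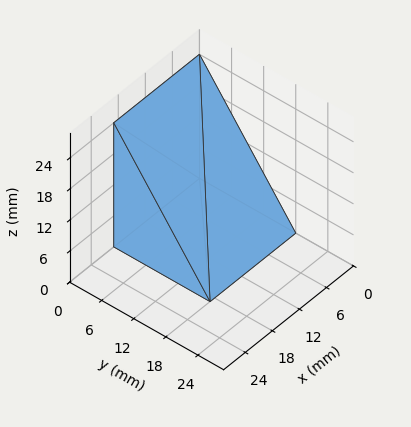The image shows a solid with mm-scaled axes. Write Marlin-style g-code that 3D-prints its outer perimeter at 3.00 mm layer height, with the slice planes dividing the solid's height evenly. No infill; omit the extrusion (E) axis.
Reading the render: the shape is a wedge (ramp): 19 × 18 mm base, rising to 24 mm along the y=0 edge and sloping linearly to z=0 at y=18 (dimensions read to the nearest mm from the axis ticks). For the g-code, the solid's height is divided into equal slices at the stated Δz and each level perimeter traced with G1 moves after a G0 lift.

; perimeter-only toolpath
G21 ; units = mm
G90 ; absolute positioning
G28 ; home
; layer 1
G0 Z3.00
G0 X0.00 Y0.00
G1 X19.00 Y0.00
G1 X19.00 Y15.75
G1 X0.00 Y15.75
G1 X0.00 Y0.00
; layer 2
G0 Z6.00
G0 X0.00 Y0.00
G1 X19.00 Y0.00
G1 X19.00 Y13.50
G1 X0.00 Y13.50
G1 X0.00 Y0.00
; layer 3
G0 Z9.00
G0 X0.00 Y0.00
G1 X19.00 Y0.00
G1 X19.00 Y11.25
G1 X0.00 Y11.25
G1 X0.00 Y0.00
; layer 4
G0 Z12.00
G0 X0.00 Y0.00
G1 X19.00 Y0.00
G1 X19.00 Y9.00
G1 X0.00 Y9.00
G1 X0.00 Y0.00
; layer 5
G0 Z15.00
G0 X0.00 Y0.00
G1 X19.00 Y0.00
G1 X19.00 Y6.75
G1 X0.00 Y6.75
G1 X0.00 Y0.00
; layer 6
G0 Z18.00
G0 X0.00 Y0.00
G1 X19.00 Y0.00
G1 X19.00 Y4.50
G1 X0.00 Y4.50
G1 X0.00 Y0.00
; layer 7
G0 Z21.00
G0 X0.00 Y0.00
G1 X19.00 Y0.00
G1 X19.00 Y2.25
G1 X0.00 Y2.25
G1 X0.00 Y0.00
M2 ; end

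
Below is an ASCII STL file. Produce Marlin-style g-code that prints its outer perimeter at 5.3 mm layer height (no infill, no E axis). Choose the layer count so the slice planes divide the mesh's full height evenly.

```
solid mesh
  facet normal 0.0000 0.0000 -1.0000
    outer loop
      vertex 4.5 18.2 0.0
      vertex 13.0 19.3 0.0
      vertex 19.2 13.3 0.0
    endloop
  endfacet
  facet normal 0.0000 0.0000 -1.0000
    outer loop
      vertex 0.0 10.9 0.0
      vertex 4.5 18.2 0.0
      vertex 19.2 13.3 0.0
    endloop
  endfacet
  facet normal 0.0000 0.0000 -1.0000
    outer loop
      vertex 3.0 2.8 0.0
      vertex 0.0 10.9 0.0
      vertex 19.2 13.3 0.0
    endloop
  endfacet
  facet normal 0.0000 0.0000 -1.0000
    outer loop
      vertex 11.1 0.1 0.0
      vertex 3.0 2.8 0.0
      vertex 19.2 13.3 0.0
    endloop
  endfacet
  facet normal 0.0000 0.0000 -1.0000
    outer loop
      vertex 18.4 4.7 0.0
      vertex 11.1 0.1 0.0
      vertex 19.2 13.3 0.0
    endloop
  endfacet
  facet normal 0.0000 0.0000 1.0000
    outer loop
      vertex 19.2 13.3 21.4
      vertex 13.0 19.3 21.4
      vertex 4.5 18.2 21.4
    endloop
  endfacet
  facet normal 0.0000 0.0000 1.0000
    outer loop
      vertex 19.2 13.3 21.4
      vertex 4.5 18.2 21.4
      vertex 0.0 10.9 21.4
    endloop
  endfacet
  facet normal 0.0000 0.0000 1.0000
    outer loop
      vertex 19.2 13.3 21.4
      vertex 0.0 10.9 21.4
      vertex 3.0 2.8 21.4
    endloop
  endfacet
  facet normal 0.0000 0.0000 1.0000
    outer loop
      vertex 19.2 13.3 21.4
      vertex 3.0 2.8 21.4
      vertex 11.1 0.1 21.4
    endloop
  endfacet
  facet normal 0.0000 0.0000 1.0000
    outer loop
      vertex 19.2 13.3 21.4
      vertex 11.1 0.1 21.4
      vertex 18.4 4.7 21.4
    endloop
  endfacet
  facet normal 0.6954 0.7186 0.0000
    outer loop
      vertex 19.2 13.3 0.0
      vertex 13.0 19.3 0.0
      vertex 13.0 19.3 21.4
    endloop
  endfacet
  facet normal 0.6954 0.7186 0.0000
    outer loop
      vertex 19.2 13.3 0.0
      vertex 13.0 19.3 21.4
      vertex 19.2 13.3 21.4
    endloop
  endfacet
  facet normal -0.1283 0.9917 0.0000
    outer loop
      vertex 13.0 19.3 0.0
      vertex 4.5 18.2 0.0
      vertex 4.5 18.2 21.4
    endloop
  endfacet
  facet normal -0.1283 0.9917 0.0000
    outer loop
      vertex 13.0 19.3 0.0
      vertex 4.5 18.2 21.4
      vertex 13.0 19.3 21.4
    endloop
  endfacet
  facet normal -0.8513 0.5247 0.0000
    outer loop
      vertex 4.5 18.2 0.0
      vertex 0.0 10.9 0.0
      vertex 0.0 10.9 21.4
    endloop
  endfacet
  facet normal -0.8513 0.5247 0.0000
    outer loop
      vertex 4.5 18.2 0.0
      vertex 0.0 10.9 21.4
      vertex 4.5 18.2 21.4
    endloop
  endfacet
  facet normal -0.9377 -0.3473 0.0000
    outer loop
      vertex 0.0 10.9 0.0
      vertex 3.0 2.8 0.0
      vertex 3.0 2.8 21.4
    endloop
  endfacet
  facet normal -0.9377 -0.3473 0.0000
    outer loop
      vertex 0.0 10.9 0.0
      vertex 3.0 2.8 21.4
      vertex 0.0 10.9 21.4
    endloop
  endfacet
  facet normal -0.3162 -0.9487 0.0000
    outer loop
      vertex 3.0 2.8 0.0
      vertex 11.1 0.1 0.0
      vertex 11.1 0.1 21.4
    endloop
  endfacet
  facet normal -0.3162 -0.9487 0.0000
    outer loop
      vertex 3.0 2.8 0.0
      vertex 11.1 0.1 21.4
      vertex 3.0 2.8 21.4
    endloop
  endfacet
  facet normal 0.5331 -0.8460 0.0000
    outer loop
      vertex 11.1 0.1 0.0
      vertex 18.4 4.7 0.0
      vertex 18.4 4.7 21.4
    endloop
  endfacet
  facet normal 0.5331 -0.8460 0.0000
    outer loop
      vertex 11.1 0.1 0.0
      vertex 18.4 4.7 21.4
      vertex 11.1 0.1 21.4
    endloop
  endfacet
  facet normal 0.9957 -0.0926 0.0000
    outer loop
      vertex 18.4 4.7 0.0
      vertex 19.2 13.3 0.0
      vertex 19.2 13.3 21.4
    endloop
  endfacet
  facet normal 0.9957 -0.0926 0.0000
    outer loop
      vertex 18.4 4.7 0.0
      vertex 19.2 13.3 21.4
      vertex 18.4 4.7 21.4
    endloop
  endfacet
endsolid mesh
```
; perimeter-only toolpath
G21 ; units = mm
G90 ; absolute positioning
G28 ; home
; layer 1
G0 Z5.3
G0 X19.2 Y13.3
G1 X13.0 Y19.3
G1 X4.5 Y18.2
G1 X0.0 Y10.9
G1 X3.0 Y2.8
G1 X11.1 Y0.1
G1 X18.4 Y4.7
G1 X19.2 Y13.3
; layer 2
G0 Z10.7
G0 X19.2 Y13.3
G1 X13.0 Y19.3
G1 X4.5 Y18.2
G1 X0.0 Y10.9
G1 X3.0 Y2.8
G1 X11.1 Y0.1
G1 X18.4 Y4.7
G1 X19.2 Y13.3
; layer 3
G0 Z16.0
G0 X19.2 Y13.3
G1 X13.0 Y19.3
G1 X4.5 Y18.2
G1 X0.0 Y10.9
G1 X3.0 Y2.8
G1 X11.1 Y0.1
G1 X18.4 Y4.7
G1 X19.2 Y13.3
; layer 4
G0 Z21.4
G0 X19.2 Y13.3
G1 X13.0 Y19.3
G1 X4.5 Y18.2
G1 X0.0 Y10.9
G1 X3.0 Y2.8
G1 X11.1 Y0.1
G1 X18.4 Y4.7
G1 X19.2 Y13.3
M2 ; end

The solid is a regular 7-sided prism (a cylinder approximated with 7 flat sides), circumscribed radius ≈ 9.9 mm, height ≈ 21.4 mm. Slicing at Δz = 5.3 mm — 4 equal slices spanning the solid's height, so layer i sits at z = i·h/4 — gives 4 non-empty perimeters. Each is a 7-segment closed polygon; G0 lifts to the layer z and rapids to the start vertex, then G1 traces the edges.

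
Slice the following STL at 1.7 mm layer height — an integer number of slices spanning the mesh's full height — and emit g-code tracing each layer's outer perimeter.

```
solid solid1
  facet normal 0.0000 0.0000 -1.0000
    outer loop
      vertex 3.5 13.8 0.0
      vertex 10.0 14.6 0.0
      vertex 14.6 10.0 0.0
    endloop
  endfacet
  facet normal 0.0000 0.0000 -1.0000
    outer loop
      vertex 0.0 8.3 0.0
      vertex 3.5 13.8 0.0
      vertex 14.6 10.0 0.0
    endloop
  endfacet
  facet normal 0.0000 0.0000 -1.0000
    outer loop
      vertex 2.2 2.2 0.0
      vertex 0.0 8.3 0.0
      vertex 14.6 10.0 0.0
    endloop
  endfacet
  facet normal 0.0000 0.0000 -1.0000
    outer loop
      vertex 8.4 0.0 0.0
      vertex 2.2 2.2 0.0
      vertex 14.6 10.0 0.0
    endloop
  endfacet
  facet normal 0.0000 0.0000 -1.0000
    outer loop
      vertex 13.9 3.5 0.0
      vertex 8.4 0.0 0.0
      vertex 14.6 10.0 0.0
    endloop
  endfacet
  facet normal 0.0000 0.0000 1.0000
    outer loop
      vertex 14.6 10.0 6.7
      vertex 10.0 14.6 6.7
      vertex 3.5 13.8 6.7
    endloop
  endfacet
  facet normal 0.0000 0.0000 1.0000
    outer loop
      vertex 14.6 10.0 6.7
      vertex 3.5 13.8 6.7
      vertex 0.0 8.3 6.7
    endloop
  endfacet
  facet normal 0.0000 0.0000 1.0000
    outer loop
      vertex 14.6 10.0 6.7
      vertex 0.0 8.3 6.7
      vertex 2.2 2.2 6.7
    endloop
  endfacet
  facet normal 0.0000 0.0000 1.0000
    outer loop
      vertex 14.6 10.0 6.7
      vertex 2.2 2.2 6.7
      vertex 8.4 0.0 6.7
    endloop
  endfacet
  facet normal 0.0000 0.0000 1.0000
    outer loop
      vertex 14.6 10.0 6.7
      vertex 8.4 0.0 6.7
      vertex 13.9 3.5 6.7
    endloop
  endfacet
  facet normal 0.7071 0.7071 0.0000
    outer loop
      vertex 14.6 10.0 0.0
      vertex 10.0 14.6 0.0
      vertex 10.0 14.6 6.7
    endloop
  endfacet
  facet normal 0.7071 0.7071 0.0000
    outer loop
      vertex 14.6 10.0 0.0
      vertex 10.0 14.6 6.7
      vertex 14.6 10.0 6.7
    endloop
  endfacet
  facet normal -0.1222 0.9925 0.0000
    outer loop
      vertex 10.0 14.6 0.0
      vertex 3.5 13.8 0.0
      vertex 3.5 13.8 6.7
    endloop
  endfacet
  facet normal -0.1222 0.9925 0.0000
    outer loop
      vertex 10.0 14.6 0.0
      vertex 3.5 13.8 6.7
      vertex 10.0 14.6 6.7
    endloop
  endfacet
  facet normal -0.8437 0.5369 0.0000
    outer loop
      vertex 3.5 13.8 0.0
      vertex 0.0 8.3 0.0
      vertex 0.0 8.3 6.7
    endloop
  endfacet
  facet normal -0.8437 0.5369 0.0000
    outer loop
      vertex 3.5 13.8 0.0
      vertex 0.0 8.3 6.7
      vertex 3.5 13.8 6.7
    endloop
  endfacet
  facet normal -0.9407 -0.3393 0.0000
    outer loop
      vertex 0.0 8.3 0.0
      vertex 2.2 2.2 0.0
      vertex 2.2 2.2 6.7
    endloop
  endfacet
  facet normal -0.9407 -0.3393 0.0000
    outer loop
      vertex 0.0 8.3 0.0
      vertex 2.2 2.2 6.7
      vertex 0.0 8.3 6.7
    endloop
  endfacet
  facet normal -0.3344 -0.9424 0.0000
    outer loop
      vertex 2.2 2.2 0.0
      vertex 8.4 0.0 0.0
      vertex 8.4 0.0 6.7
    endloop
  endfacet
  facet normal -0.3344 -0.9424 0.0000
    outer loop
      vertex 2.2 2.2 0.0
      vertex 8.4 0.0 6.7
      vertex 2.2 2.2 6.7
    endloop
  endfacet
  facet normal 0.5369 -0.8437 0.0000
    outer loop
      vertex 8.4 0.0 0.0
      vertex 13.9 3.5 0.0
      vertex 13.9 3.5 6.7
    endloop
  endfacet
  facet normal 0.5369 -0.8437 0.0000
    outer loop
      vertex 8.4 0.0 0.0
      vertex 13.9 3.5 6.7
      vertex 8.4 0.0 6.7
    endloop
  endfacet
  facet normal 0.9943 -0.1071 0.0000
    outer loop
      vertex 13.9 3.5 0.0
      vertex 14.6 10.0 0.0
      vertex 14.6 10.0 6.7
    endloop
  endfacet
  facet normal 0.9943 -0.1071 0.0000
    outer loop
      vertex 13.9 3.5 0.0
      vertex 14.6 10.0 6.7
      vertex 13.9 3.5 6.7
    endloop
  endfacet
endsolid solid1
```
; perimeter-only toolpath
G21 ; units = mm
G90 ; absolute positioning
G28 ; home
; layer 1
G0 Z1.7
G0 X14.6 Y10.0
G1 X10.0 Y14.6
G1 X3.5 Y13.8
G1 X0.0 Y8.3
G1 X2.2 Y2.2
G1 X8.4 Y0.0
G1 X13.9 Y3.5
G1 X14.6 Y10.0
; layer 2
G0 Z3.4
G0 X14.6 Y10.0
G1 X10.0 Y14.6
G1 X3.5 Y13.8
G1 X0.0 Y8.3
G1 X2.2 Y2.2
G1 X8.4 Y0.0
G1 X13.9 Y3.5
G1 X14.6 Y10.0
; layer 3
G0 Z5.0
G0 X14.6 Y10.0
G1 X10.0 Y14.6
G1 X3.5 Y13.8
G1 X0.0 Y8.3
G1 X2.2 Y2.2
G1 X8.4 Y0.0
G1 X13.9 Y3.5
G1 X14.6 Y10.0
; layer 4
G0 Z6.7
G0 X14.6 Y10.0
G1 X10.0 Y14.6
G1 X3.5 Y13.8
G1 X0.0 Y8.3
G1 X2.2 Y2.2
G1 X8.4 Y0.0
G1 X13.9 Y3.5
G1 X14.6 Y10.0
M2 ; end

The solid is a regular 7-sided prism (a cylinder approximated with 7 flat sides), circumscribed radius ≈ 7.5 mm, height ≈ 6.7 mm. Slicing at Δz = 1.7 mm — 4 equal slices spanning the solid's height, so layer i sits at z = i·h/4 — gives 4 non-empty perimeters. Each is a 7-segment closed polygon; G0 lifts to the layer z and rapids to the start vertex, then G1 traces the edges.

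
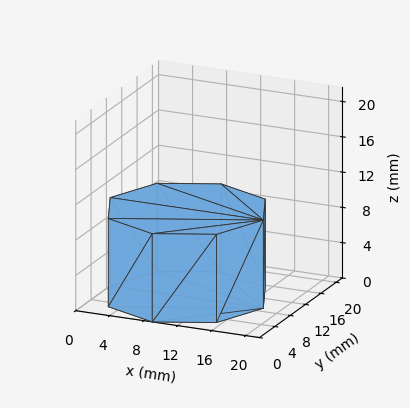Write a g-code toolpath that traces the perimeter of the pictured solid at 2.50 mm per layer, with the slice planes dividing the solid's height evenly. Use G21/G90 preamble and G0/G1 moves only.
Reading the render: the shape is a regular 8-sided prism (a cylinder approximated with 8 flat sides), circumscribed radius ≈ 9 mm, height ≈ 10 mm (dimensions read to the nearest mm from the axis ticks). For the g-code, the solid's height is divided into equal slices at the stated Δz and each level perimeter traced with G1 moves after a G0 lift.

; perimeter-only toolpath
G21 ; units = mm
G90 ; absolute positioning
G28 ; home
; layer 1
G0 Z2.50
G0 X18.00 Y9.00
G1 X15.36 Y15.36
G1 X9.00 Y18.00
G1 X2.64 Y15.36
G1 X0.00 Y9.00
G1 X2.64 Y2.64
G1 X9.00 Y0.00
G1 X15.36 Y2.64
G1 X18.00 Y9.00
; layer 2
G0 Z5.00
G0 X18.00 Y9.00
G1 X15.36 Y15.36
G1 X9.00 Y18.00
G1 X2.64 Y15.36
G1 X0.00 Y9.00
G1 X2.64 Y2.64
G1 X9.00 Y0.00
G1 X15.36 Y2.64
G1 X18.00 Y9.00
; layer 3
G0 Z7.50
G0 X18.00 Y9.00
G1 X15.36 Y15.36
G1 X9.00 Y18.00
G1 X2.64 Y15.36
G1 X0.00 Y9.00
G1 X2.64 Y2.64
G1 X9.00 Y0.00
G1 X15.36 Y2.64
G1 X18.00 Y9.00
; layer 4
G0 Z10.00
G0 X18.00 Y9.00
G1 X15.36 Y15.36
G1 X9.00 Y18.00
G1 X2.64 Y15.36
G1 X0.00 Y9.00
G1 X2.64 Y2.64
G1 X9.00 Y0.00
G1 X15.36 Y2.64
G1 X18.00 Y9.00
M2 ; end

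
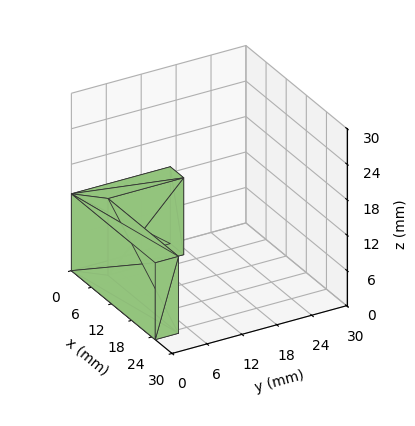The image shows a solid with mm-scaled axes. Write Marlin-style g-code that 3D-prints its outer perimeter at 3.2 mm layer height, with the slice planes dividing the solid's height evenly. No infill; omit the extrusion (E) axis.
Reading the render: the shape is an L-shaped prism: outer 25 × 17 mm, arm thicknesses ≈ 4 mm (horizontal) and 4 mm (vertical), extruded 13 mm in z (dimensions read to the nearest mm from the axis ticks). For the g-code, the solid's height is divided into equal slices at the stated Δz and each level perimeter traced with G1 moves after a G0 lift.

; perimeter-only toolpath
G21 ; units = mm
G90 ; absolute positioning
G28 ; home
; layer 1
G0 Z3.2
G0 X0.0 Y0.0
G1 X25.0 Y0.0
G1 X25.0 Y4.0
G1 X4.0 Y4.0
G1 X4.0 Y17.0
G1 X0.0 Y17.0
G1 X0.0 Y0.0
; layer 2
G0 Z6.5
G0 X0.0 Y0.0
G1 X25.0 Y0.0
G1 X25.0 Y4.0
G1 X4.0 Y4.0
G1 X4.0 Y17.0
G1 X0.0 Y17.0
G1 X0.0 Y0.0
; layer 3
G0 Z9.8
G0 X0.0 Y0.0
G1 X25.0 Y0.0
G1 X25.0 Y4.0
G1 X4.0 Y4.0
G1 X4.0 Y17.0
G1 X0.0 Y17.0
G1 X0.0 Y0.0
; layer 4
G0 Z13.0
G0 X0.0 Y0.0
G1 X25.0 Y0.0
G1 X25.0 Y4.0
G1 X4.0 Y4.0
G1 X4.0 Y17.0
G1 X0.0 Y17.0
G1 X0.0 Y0.0
M2 ; end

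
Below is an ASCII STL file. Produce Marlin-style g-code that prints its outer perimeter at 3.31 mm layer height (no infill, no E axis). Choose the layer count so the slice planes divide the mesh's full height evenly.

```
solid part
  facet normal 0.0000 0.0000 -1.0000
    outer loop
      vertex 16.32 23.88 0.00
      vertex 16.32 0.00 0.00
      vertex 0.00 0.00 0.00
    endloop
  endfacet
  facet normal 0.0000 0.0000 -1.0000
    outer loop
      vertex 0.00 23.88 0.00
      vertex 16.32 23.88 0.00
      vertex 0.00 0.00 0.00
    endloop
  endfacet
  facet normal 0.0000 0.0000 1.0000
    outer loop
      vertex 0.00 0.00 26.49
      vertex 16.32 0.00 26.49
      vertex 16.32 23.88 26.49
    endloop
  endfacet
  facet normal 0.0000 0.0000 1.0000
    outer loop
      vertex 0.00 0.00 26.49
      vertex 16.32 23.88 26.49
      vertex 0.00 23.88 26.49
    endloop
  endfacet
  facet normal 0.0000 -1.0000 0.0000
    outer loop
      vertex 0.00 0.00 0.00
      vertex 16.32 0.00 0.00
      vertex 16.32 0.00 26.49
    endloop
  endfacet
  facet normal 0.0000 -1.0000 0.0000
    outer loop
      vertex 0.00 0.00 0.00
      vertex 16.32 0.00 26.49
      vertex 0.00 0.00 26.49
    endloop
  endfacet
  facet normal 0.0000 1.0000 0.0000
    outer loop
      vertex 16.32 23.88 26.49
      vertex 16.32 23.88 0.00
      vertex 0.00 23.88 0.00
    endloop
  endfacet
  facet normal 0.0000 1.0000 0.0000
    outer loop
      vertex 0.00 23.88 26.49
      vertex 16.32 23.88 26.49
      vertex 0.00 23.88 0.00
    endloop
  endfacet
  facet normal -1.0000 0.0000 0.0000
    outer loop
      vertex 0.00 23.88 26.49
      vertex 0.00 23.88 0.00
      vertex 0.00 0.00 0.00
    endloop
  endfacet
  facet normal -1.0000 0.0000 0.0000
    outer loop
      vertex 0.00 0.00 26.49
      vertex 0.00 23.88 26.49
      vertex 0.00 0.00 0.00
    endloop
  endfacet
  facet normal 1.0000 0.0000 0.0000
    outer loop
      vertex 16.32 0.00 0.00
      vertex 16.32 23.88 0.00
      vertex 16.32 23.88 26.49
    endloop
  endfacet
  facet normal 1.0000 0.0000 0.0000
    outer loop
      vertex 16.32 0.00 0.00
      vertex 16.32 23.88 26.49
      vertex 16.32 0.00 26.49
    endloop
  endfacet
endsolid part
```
; perimeter-only toolpath
G21 ; units = mm
G90 ; absolute positioning
G28 ; home
; layer 1
G0 Z3.31
G0 X0.00 Y0.00
G1 X16.32 Y0.00
G1 X16.32 Y23.88
G1 X0.00 Y23.88
G1 X0.00 Y0.00
; layer 2
G0 Z6.62
G0 X0.00 Y0.00
G1 X16.32 Y0.00
G1 X16.32 Y23.88
G1 X0.00 Y23.88
G1 X0.00 Y0.00
; layer 3
G0 Z9.93
G0 X0.00 Y0.00
G1 X16.32 Y0.00
G1 X16.32 Y23.88
G1 X0.00 Y23.88
G1 X0.00 Y0.00
; layer 4
G0 Z13.24
G0 X0.00 Y0.00
G1 X16.32 Y0.00
G1 X16.32 Y23.88
G1 X0.00 Y23.88
G1 X0.00 Y0.00
; layer 5
G0 Z16.56
G0 X0.00 Y0.00
G1 X16.32 Y0.00
G1 X16.32 Y23.88
G1 X0.00 Y23.88
G1 X0.00 Y0.00
; layer 6
G0 Z19.87
G0 X0.00 Y0.00
G1 X16.32 Y0.00
G1 X16.32 Y23.88
G1 X0.00 Y23.88
G1 X0.00 Y0.00
; layer 7
G0 Z23.18
G0 X0.00 Y0.00
G1 X16.32 Y0.00
G1 X16.32 Y23.88
G1 X0.00 Y23.88
G1 X0.00 Y0.00
; layer 8
G0 Z26.49
G0 X0.00 Y0.00
G1 X16.32 Y0.00
G1 X16.32 Y23.88
G1 X0.00 Y23.88
G1 X0.00 Y0.00
M2 ; end

The solid is a rectangular box, roughly 16.3 × 23.9 mm footprint and 26.5 mm tall. Slicing at Δz = 3.31 mm — 8 equal slices spanning the solid's height, so layer i sits at z = i·h/8 — gives 8 non-empty perimeters. Each is a 4-segment closed polygon; G0 lifts to the layer z and rapids to the start vertex, then G1 traces the edges.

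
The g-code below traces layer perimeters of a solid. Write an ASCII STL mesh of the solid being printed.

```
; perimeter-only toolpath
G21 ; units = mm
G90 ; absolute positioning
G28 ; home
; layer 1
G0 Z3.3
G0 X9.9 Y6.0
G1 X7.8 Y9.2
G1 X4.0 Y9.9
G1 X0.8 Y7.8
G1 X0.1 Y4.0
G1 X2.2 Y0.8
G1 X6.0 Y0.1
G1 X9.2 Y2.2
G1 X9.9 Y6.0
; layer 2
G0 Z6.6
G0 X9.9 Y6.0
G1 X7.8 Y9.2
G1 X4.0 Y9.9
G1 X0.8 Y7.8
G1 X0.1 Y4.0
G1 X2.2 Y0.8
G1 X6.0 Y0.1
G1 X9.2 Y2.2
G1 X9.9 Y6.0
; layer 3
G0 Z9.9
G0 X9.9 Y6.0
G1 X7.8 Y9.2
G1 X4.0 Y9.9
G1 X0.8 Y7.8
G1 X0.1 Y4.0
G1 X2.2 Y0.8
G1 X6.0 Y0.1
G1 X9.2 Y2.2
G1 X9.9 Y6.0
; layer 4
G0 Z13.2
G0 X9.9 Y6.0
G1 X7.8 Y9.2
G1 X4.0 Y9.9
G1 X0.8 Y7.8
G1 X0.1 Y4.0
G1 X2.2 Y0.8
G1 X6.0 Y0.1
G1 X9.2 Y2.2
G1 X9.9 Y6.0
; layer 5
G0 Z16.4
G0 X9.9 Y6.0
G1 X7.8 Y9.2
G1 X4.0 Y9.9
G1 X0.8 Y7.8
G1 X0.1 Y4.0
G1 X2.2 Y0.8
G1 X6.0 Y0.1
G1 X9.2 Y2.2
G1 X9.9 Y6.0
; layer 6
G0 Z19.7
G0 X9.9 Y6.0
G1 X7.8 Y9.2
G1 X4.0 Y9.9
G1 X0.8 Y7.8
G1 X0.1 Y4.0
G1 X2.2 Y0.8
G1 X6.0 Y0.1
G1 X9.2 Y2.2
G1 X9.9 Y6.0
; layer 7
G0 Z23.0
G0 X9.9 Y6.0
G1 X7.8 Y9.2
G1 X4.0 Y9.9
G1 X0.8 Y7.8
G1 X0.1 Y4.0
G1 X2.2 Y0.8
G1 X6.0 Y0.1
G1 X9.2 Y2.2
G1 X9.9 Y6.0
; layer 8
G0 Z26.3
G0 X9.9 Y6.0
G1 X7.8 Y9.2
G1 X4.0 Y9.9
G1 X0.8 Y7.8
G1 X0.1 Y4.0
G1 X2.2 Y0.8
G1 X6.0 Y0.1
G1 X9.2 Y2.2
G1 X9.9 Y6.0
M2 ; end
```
solid part
  facet normal 0.0000 0.0000 -1.0000
    outer loop
      vertex 4.0 9.9 0.0
      vertex 7.8 9.2 0.0
      vertex 9.9 6.0 0.0
    endloop
  endfacet
  facet normal 0.0000 0.0000 -1.0000
    outer loop
      vertex 0.8 7.8 0.0
      vertex 4.0 9.9 0.0
      vertex 9.9 6.0 0.0
    endloop
  endfacet
  facet normal 0.0000 0.0000 -1.0000
    outer loop
      vertex 0.1 4.0 0.0
      vertex 0.8 7.8 0.0
      vertex 9.9 6.0 0.0
    endloop
  endfacet
  facet normal 0.0000 0.0000 -1.0000
    outer loop
      vertex 2.2 0.8 0.0
      vertex 0.1 4.0 0.0
      vertex 9.9 6.0 0.0
    endloop
  endfacet
  facet normal 0.0000 0.0000 -1.0000
    outer loop
      vertex 6.0 0.1 0.0
      vertex 2.2 0.8 0.0
      vertex 9.9 6.0 0.0
    endloop
  endfacet
  facet normal 0.0000 0.0000 -1.0000
    outer loop
      vertex 9.2 2.2 0.0
      vertex 6.0 0.1 0.0
      vertex 9.9 6.0 0.0
    endloop
  endfacet
  facet normal 0.0000 0.0000 1.0000
    outer loop
      vertex 9.9 6.0 26.3
      vertex 7.8 9.2 26.3
      vertex 4.0 9.9 26.3
    endloop
  endfacet
  facet normal 0.0000 0.0000 1.0000
    outer loop
      vertex 9.9 6.0 26.3
      vertex 4.0 9.9 26.3
      vertex 0.8 7.8 26.3
    endloop
  endfacet
  facet normal 0.0000 0.0000 1.0000
    outer loop
      vertex 9.9 6.0 26.3
      vertex 0.8 7.8 26.3
      vertex 0.1 4.0 26.3
    endloop
  endfacet
  facet normal 0.0000 0.0000 1.0000
    outer loop
      vertex 9.9 6.0 26.3
      vertex 0.1 4.0 26.3
      vertex 2.2 0.8 26.3
    endloop
  endfacet
  facet normal 0.0000 0.0000 1.0000
    outer loop
      vertex 9.9 6.0 26.3
      vertex 2.2 0.8 26.3
      vertex 6.0 0.1 26.3
    endloop
  endfacet
  facet normal 0.0000 0.0000 1.0000
    outer loop
      vertex 9.9 6.0 26.3
      vertex 6.0 0.1 26.3
      vertex 9.2 2.2 26.3
    endloop
  endfacet
  facet normal 0.8360 0.5487 0.0000
    outer loop
      vertex 9.9 6.0 0.0
      vertex 7.8 9.2 0.0
      vertex 7.8 9.2 26.3
    endloop
  endfacet
  facet normal 0.8360 0.5487 0.0000
    outer loop
      vertex 9.9 6.0 0.0
      vertex 7.8 9.2 26.3
      vertex 9.9 6.0 26.3
    endloop
  endfacet
  facet normal 0.1812 0.9835 0.0000
    outer loop
      vertex 7.8 9.2 0.0
      vertex 4.0 9.9 0.0
      vertex 4.0 9.9 26.3
    endloop
  endfacet
  facet normal 0.1812 0.9835 0.0000
    outer loop
      vertex 7.8 9.2 0.0
      vertex 4.0 9.9 26.3
      vertex 7.8 9.2 26.3
    endloop
  endfacet
  facet normal -0.5487 0.8360 0.0000
    outer loop
      vertex 4.0 9.9 0.0
      vertex 0.8 7.8 0.0
      vertex 0.8 7.8 26.3
    endloop
  endfacet
  facet normal -0.5487 0.8360 0.0000
    outer loop
      vertex 4.0 9.9 0.0
      vertex 0.8 7.8 26.3
      vertex 4.0 9.9 26.3
    endloop
  endfacet
  facet normal -0.9835 0.1812 0.0000
    outer loop
      vertex 0.8 7.8 0.0
      vertex 0.1 4.0 0.0
      vertex 0.1 4.0 26.3
    endloop
  endfacet
  facet normal -0.9835 0.1812 0.0000
    outer loop
      vertex 0.8 7.8 0.0
      vertex 0.1 4.0 26.3
      vertex 0.8 7.8 26.3
    endloop
  endfacet
  facet normal -0.8360 -0.5487 0.0000
    outer loop
      vertex 0.1 4.0 0.0
      vertex 2.2 0.8 0.0
      vertex 2.2 0.8 26.3
    endloop
  endfacet
  facet normal -0.8360 -0.5487 0.0000
    outer loop
      vertex 0.1 4.0 0.0
      vertex 2.2 0.8 26.3
      vertex 0.1 4.0 26.3
    endloop
  endfacet
  facet normal -0.1812 -0.9835 0.0000
    outer loop
      vertex 2.2 0.8 0.0
      vertex 6.0 0.1 0.0
      vertex 6.0 0.1 26.3
    endloop
  endfacet
  facet normal -0.1812 -0.9835 0.0000
    outer loop
      vertex 2.2 0.8 0.0
      vertex 6.0 0.1 26.3
      vertex 2.2 0.8 26.3
    endloop
  endfacet
  facet normal 0.5487 -0.8360 0.0000
    outer loop
      vertex 6.0 0.1 0.0
      vertex 9.2 2.2 0.0
      vertex 9.2 2.2 26.3
    endloop
  endfacet
  facet normal 0.5487 -0.8360 0.0000
    outer loop
      vertex 6.0 0.1 0.0
      vertex 9.2 2.2 26.3
      vertex 6.0 0.1 26.3
    endloop
  endfacet
  facet normal 0.9835 -0.1812 0.0000
    outer loop
      vertex 9.2 2.2 0.0
      vertex 9.9 6.0 0.0
      vertex 9.9 6.0 26.3
    endloop
  endfacet
  facet normal 0.9835 -0.1812 0.0000
    outer loop
      vertex 9.2 2.2 0.0
      vertex 9.9 6.0 26.3
      vertex 9.2 2.2 26.3
    endloop
  endfacet
endsolid part

The G0 Z moves step by Δz≈3.3 mm. Every layer's G1 loop is the same polygon, so the solid is a straight extrusion of it from z=0 to z≈26.3. Closing with flat bottom and top caps and triangulating gives 28 facets — a regular 8-sided prism (a cylinder approximated with 8 flat sides), circumscribed radius ≈ 5 mm, height ≈ 26.3 mm.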